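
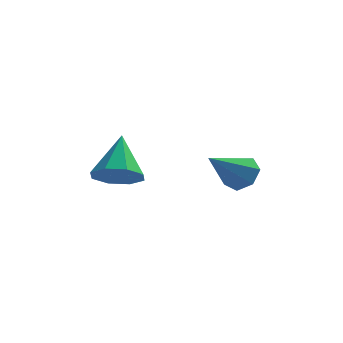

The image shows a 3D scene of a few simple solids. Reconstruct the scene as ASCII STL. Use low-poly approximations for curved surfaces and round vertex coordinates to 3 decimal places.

solid 
facet normal 0.553 0.556 -0.620
outer loop
vertex 3.0 -0.531 -0.222
vertex 2.392 -0.285 -0.543
vertex 2.751 -0.005 0.028
endloop
endfacet
facet normal 0.498 -0.168 0.851
outer loop
vertex 3.0 -0.531 -0.222
vertex 2.751 -0.005 0.028
vertex 1.408 -1.275 0.563
endloop
endfacet
facet normal 0.553 0.556 -0.620
outer loop
vertex 2.751 -0.005 0.028
vertex 2.392 -0.285 -0.543
vertex 2.232 0.31 -0.152
endloop
endfacet
facet normal -0.050 0.432 0.900
outer loop
vertex 2.751 -0.005 0.028
vertex 2.232 0.31 -0.152
vertex 1.408 -1.275 0.563
endloop
endfacet
facet normal 0.552 0.556 -0.621
outer loop
vertex 2.232 0.31 -0.152
vertex 2.392 -0.285 -0.543
vertex 1.833 0.178 -0.625
endloop
endfacet
facet normal -0.703 0.562 0.436
outer loop
vertex 2.232 0.31 -0.152
vertex 1.833 0.178 -0.625
vertex 1.408 -1.275 0.563
endloop
endfacet
facet normal 0.552 0.556 -0.621
outer loop
vertex 1.833 0.178 -0.625
vertex 2.392 -0.285 -0.543
vertex 1.855 -0.304 -1.037
endloop
endfacet
facet normal -0.973 0.124 -0.197
outer loop
vertex 1.833 0.178 -0.625
vertex 1.855 -0.304 -1.037
vertex 1.408 -1.275 0.563
endloop
endfacet
facet normal 0.552 0.556 -0.622
outer loop
vertex 1.855 -0.304 -1.037
vertex 2.392 -0.285 -0.543
vertex 2.281 -0.771 -1.076
endloop
endfacet
facet normal -0.653 -0.553 -0.518
outer loop
vertex 1.855 -0.304 -1.037
vertex 2.281 -0.771 -1.076
vertex 1.408 -1.275 0.563
endloop
endfacet
facet normal 0.552 0.556 -0.622
outer loop
vertex 2.281 -0.771 -1.076
vertex 2.392 -0.285 -0.543
vertex 2.79 -0.872 -0.714
endloop
endfacet
facet normal 0.014 -0.958 -0.287
outer loop
vertex 2.281 -0.771 -1.076
vertex 2.79 -0.872 -0.714
vertex 1.408 -1.275 0.563
endloop
endfacet
facet normal 0.553 0.556 -0.621
outer loop
vertex 2.79 -0.872 -0.714
vertex 2.392 -0.285 -0.543
vertex 3.0 -0.531 -0.222
endloop
endfacet
facet normal 0.526 -0.787 0.321
outer loop
vertex 2.79 -0.872 -0.714
vertex 3.0 -0.531 -0.222
vertex 1.408 -1.275 0.563
endloop
endfacet
facet normal 0.001 -0.716 -0.698
outer loop
vertex -0.618 -1.033 -0.618
vertex -1.44 -1.291 -0.355
vertex -1.119 -0.703 -0.957
endloop
endfacet
facet normal 0.622 0.762 -0.178
outer loop
vertex -0.618 -1.033 -0.618
vertex -1.119 -0.703 -0.957
vertex -1.44 -0.009 0.895
endloop
endfacet
facet normal 0.000 -0.715 -0.699
outer loop
vertex -1.119 -0.703 -0.957
vertex -1.44 -1.291 -0.355
vertex -1.808 -0.717 -0.943
endloop
endfacet
facet normal -0.026 0.935 -0.355
outer loop
vertex -1.119 -0.703 -0.957
vertex -1.808 -0.717 -0.943
vertex -1.44 -0.009 0.895
endloop
endfacet
facet normal -0.000 -0.716 -0.698
outer loop
vertex -1.808 -0.717 -0.943
vertex -1.44 -1.291 -0.355
vertex -2.281 -1.067 -0.584
endloop
endfacet
facet normal -0.660 0.736 -0.151
outer loop
vertex -1.808 -0.717 -0.943
vertex -2.281 -1.067 -0.584
vertex -1.44 -0.009 0.895
endloop
endfacet
facet normal -0.000 -0.715 -0.699
outer loop
vertex -2.281 -1.067 -0.584
vertex -1.44 -1.291 -0.355
vertex -2.261 -1.548 -0.092
endloop
endfacet
facet normal -0.907 0.283 0.313
outer loop
vertex -2.281 -1.067 -0.584
vertex -2.261 -1.548 -0.092
vertex -1.44 -0.009 0.895
endloop
endfacet
facet normal 0.001 -0.716 -0.698
outer loop
vertex -2.261 -1.548 -0.092
vertex -1.44 -1.291 -0.355
vertex -1.76 -1.878 0.247
endloop
endfacet
facet normal -0.623 -0.159 0.766
outer loop
vertex -2.261 -1.548 -0.092
vertex -1.76 -1.878 0.247
vertex -1.44 -0.009 0.895
endloop
endfacet
facet normal 0.000 -0.716 -0.698
outer loop
vertex -1.76 -1.878 0.247
vertex -1.44 -1.291 -0.355
vertex -1.071 -1.864 0.233
endloop
endfacet
facet normal 0.026 -0.331 0.943
outer loop
vertex -1.76 -1.878 0.247
vertex -1.071 -1.864 0.233
vertex -1.44 -0.009 0.895
endloop
endfacet
facet normal 0.000 -0.716 -0.698
outer loop
vertex -1.071 -1.864 0.233
vertex -1.44 -1.291 -0.355
vertex -0.598 -1.514 -0.126
endloop
endfacet
facet normal 0.660 -0.133 0.740
outer loop
vertex -1.071 -1.864 0.233
vertex -0.598 -1.514 -0.126
vertex -1.44 -0.009 0.895
endloop
endfacet
facet normal 0.001 -0.715 -0.699
outer loop
vertex -0.598 -1.514 -0.126
vertex -1.44 -1.291 -0.355
vertex -0.618 -1.033 -0.618
endloop
endfacet
facet normal 0.906 0.320 0.276
outer loop
vertex -0.598 -1.514 -0.126
vertex -0.618 -1.033 -0.618
vertex -1.44 -0.009 0.895
endloop
endfacet

endsolid


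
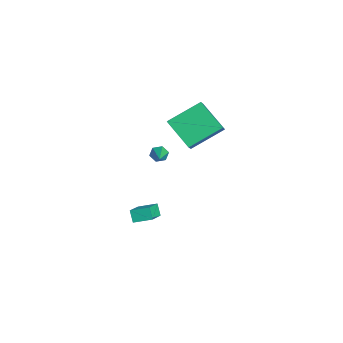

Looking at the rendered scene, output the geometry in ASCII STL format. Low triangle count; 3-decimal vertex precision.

solid 
facet normal -0.661 0.313 -0.682
outer loop
vertex 0.655 0.284 3.447
vertex 0.432 2.173 4.532
vertex 2.179 1.098 2.343
endloop
endfacet
facet normal 0.102 -0.862 -0.496
outer loop
vertex 2.708 0.847 2.888
vertex 0.655 0.284 3.447
vertex 2.179 1.098 2.343
endloop
endfacet
facet normal -0.661 0.313 -0.682
outer loop
vertex 2.179 1.098 2.343
vertex 0.432 2.173 4.532
vertex 1.956 2.987 3.428
endloop
endfacet
facet normal 0.743 0.397 -0.539
outer loop
vertex 1.956 2.987 3.428
vertex 2.708 0.847 2.888
vertex 2.179 1.098 2.343
endloop
endfacet
facet normal -0.743 -0.397 0.539
outer loop
vertex 0.655 0.284 3.447
vertex 0.961 1.922 5.077
vertex 0.432 2.173 4.532
endloop
endfacet
facet normal 0.102 -0.862 -0.496
outer loop
vertex 1.184 0.033 3.992
vertex 0.655 0.284 3.447
vertex 2.708 0.847 2.888
endloop
endfacet
facet normal -0.743 -0.397 0.539
outer loop
vertex 1.184 0.033 3.992
vertex 0.961 1.922 5.077
vertex 0.655 0.284 3.447
endloop
endfacet
facet normal -0.102 0.862 0.496
outer loop
vertex 0.432 2.173 4.532
vertex 0.961 1.922 5.077
vertex 1.956 2.987 3.428
endloop
endfacet
facet normal 0.743 0.397 -0.539
outer loop
vertex 2.485 2.736 3.973
vertex 2.708 0.847 2.888
vertex 1.956 2.987 3.428
endloop
endfacet
facet normal -0.102 0.862 0.496
outer loop
vertex 1.956 2.987 3.428
vertex 0.961 1.922 5.077
vertex 2.485 2.736 3.973
endloop
endfacet
facet normal 0.661 -0.313 0.682
outer loop
vertex 2.485 2.736 3.973
vertex 1.184 0.033 3.992
vertex 2.708 0.847 2.888
endloop
endfacet
facet normal 0.661 -0.313 0.682
outer loop
vertex 0.961 1.922 5.077
vertex 1.184 0.033 3.992
vertex 2.485 2.736 3.973
endloop
endfacet
facet normal -0.573 -0.088 0.815
outer loop
vertex 1.869 -2.157 -2.364
vertex 2.208 -1.159 -2.018
vertex 0.614 -1.452 -3.17
endloop
endfacet
facet normal -0.305 -0.900 -0.312
outer loop
vertex 1.072 -1.381 -3.822
vertex 1.869 -2.157 -2.364
vertex 0.614 -1.452 -3.17
endloop
endfacet
facet normal -0.573 -0.088 0.815
outer loop
vertex 0.614 -1.452 -3.17
vertex 2.208 -1.159 -2.018
vertex 0.953 -0.453 -2.824
endloop
endfacet
facet normal -0.761 0.427 -0.488
outer loop
vertex 0.953 -0.453 -2.824
vertex 1.072 -1.381 -3.822
vertex 0.614 -1.452 -3.17
endloop
endfacet
facet normal 0.761 -0.428 0.488
outer loop
vertex 1.869 -2.157 -2.364
vertex 2.666 -1.088 -2.67
vertex 2.208 -1.159 -2.018
endloop
endfacet
facet normal -0.306 -0.900 -0.312
outer loop
vertex 2.327 -2.087 -3.016
vertex 1.869 -2.157 -2.364
vertex 1.072 -1.381 -3.822
endloop
endfacet
facet normal 0.761 -0.427 0.489
outer loop
vertex 2.327 -2.087 -3.016
vertex 2.666 -1.088 -2.67
vertex 1.869 -2.157 -2.364
endloop
endfacet
facet normal 0.305 0.900 0.312
outer loop
vertex 2.208 -1.159 -2.018
vertex 2.666 -1.088 -2.67
vertex 0.953 -0.453 -2.824
endloop
endfacet
facet normal -0.761 0.428 -0.488
outer loop
vertex 1.411 -0.383 -3.476
vertex 1.072 -1.381 -3.822
vertex 0.953 -0.453 -2.824
endloop
endfacet
facet normal 0.306 0.900 0.311
outer loop
vertex 0.953 -0.453 -2.824
vertex 2.666 -1.088 -2.67
vertex 1.411 -0.383 -3.476
endloop
endfacet
facet normal 0.573 0.088 -0.815
outer loop
vertex 1.411 -0.383 -3.476
vertex 2.327 -2.087 -3.016
vertex 1.072 -1.381 -3.822
endloop
endfacet
facet normal 0.573 0.088 -0.815
outer loop
vertex 2.666 -1.088 -2.67
vertex 2.327 -2.087 -3.016
vertex 1.411 -0.383 -3.476
endloop
endfacet
facet normal -0.869 0.180 -0.460
outer loop
vertex 1.349 -0.603 0.984
vertex 1.159 -0.385 1.428
vertex 1.41 -0.084 1.072
endloop
endfacet
facet normal 0.659 0.050 -0.750
outer loop
vertex 1.349 -0.603 0.984
vertex 1.41 -0.084 1.072
vertex 2.941 -0.755 2.372
endloop
endfacet
facet normal -0.869 0.180 -0.460
outer loop
vertex 1.41 -0.084 1.072
vertex 1.159 -0.385 1.428
vertex 1.22 0.134 1.516
endloop
endfacet
facet normal 0.522 0.832 -0.185
outer loop
vertex 1.41 -0.084 1.072
vertex 1.22 0.134 1.516
vertex 2.941 -0.755 2.372
endloop
endfacet
facet normal -0.869 0.180 -0.460
outer loop
vertex 1.22 0.134 1.516
vertex 1.159 -0.385 1.428
vertex 0.969 -0.168 1.872
endloop
endfacet
facet normal 0.052 0.743 0.667
outer loop
vertex 1.22 0.134 1.516
vertex 0.969 -0.168 1.872
vertex 2.941 -0.755 2.372
endloop
endfacet
facet normal -0.870 0.179 -0.460
outer loop
vertex 0.969 -0.168 1.872
vertex 1.159 -0.385 1.428
vertex 0.908 -0.687 1.785
endloop
endfacet
facet normal -0.279 -0.127 0.952
outer loop
vertex 0.969 -0.168 1.872
vertex 0.908 -0.687 1.785
vertex 2.941 -0.755 2.372
endloop
endfacet
facet normal -0.870 0.180 -0.459
outer loop
vertex 0.908 -0.687 1.785
vertex 1.159 -0.385 1.428
vertex 1.098 -0.904 1.34
endloop
endfacet
facet normal -0.142 -0.912 0.384
outer loop
vertex 0.908 -0.687 1.785
vertex 1.098 -0.904 1.34
vertex 2.941 -0.755 2.372
endloop
endfacet
facet normal -0.869 0.180 -0.460
outer loop
vertex 1.098 -0.904 1.34
vertex 1.159 -0.385 1.428
vertex 1.349 -0.603 0.984
endloop
endfacet
facet normal 0.327 -0.823 -0.465
outer loop
vertex 1.098 -0.904 1.34
vertex 1.349 -0.603 0.984
vertex 2.941 -0.755 2.372
endloop
endfacet

endsolid


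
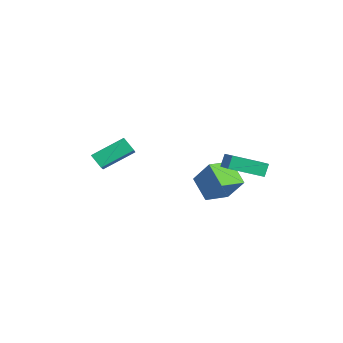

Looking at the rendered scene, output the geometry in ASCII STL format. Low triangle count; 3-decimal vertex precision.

solid 
facet normal -0.750 0.331 -0.572
outer loop
vertex -4.552 -0.738 -2.67
vertex -3.892 -0.415 -3.348
vertex -4.636 -2.626 -3.653
endloop
endfacet
facet normal -0.660 -0.324 0.678
outer loop
vertex -3.008 -3.345 -2.412
vertex -4.552 -0.738 -2.67
vertex -4.636 -2.626 -3.653
endloop
endfacet
facet normal -0.750 0.331 -0.572
outer loop
vertex -4.636 -2.626 -3.653
vertex -3.892 -0.415 -3.348
vertex -3.976 -2.302 -4.331
endloop
endfacet
facet normal -0.039 -0.886 -0.462
outer loop
vertex -3.976 -2.302 -4.331
vertex -3.008 -3.345 -2.412
vertex -4.636 -2.626 -3.653
endloop
endfacet
facet normal 0.040 0.886 0.461
outer loop
vertex -4.552 -0.738 -2.67
vertex -2.264 -1.134 -2.107
vertex -3.892 -0.415 -3.348
endloop
endfacet
facet normal -0.660 -0.324 0.678
outer loop
vertex -2.924 -1.458 -1.429
vertex -4.552 -0.738 -2.67
vertex -3.008 -3.345 -2.412
endloop
endfacet
facet normal 0.040 0.886 0.462
outer loop
vertex -2.924 -1.458 -1.429
vertex -2.264 -1.134 -2.107
vertex -4.552 -0.738 -2.67
endloop
endfacet
facet normal 0.660 0.324 -0.678
outer loop
vertex -3.892 -0.415 -3.348
vertex -2.264 -1.134 -2.107
vertex -3.976 -2.302 -4.331
endloop
endfacet
facet normal -0.040 -0.886 -0.461
outer loop
vertex -2.348 -3.022 -3.09
vertex -3.008 -3.345 -2.412
vertex -3.976 -2.302 -4.331
endloop
endfacet
facet normal 0.660 0.324 -0.678
outer loop
vertex -3.976 -2.302 -4.331
vertex -2.264 -1.134 -2.107
vertex -2.348 -3.022 -3.09
endloop
endfacet
facet normal 0.750 -0.331 0.572
outer loop
vertex -2.348 -3.022 -3.09
vertex -2.924 -1.458 -1.429
vertex -3.008 -3.345 -2.412
endloop
endfacet
facet normal 0.750 -0.331 0.572
outer loop
vertex -2.264 -1.134 -2.107
vertex -2.924 -1.458 -1.429
vertex -2.348 -3.022 -3.09
endloop
endfacet
facet normal -0.344 0.441 0.829
outer loop
vertex 1.698 2.46 -1.041
vertex 3.377 2.13 -0.169
vertex 2.387 4.23 -1.698
endloop
endfacet
facet normal -0.874 0.172 -0.454
outer loop
vertex 2.683 3.85 -2.411
vertex 1.698 2.46 -1.041
vertex 2.387 4.23 -1.698
endloop
endfacet
facet normal -0.344 0.441 0.829
outer loop
vertex 2.387 4.23 -1.698
vertex 3.377 2.13 -0.169
vertex 4.066 3.9 -0.826
endloop
endfacet
facet normal 0.343 0.881 -0.327
outer loop
vertex 4.066 3.9 -0.826
vertex 2.683 3.85 -2.411
vertex 2.387 4.23 -1.698
endloop
endfacet
facet normal -0.343 -0.881 0.327
outer loop
vertex 1.698 2.46 -1.041
vertex 3.673 1.75 -0.882
vertex 3.377 2.13 -0.169
endloop
endfacet
facet normal -0.874 0.172 -0.454
outer loop
vertex 1.994 2.08 -1.754
vertex 1.698 2.46 -1.041
vertex 2.683 3.85 -2.411
endloop
endfacet
facet normal -0.343 -0.881 0.327
outer loop
vertex 1.994 2.08 -1.754
vertex 3.673 1.75 -0.882
vertex 1.698 2.46 -1.041
endloop
endfacet
facet normal 0.874 -0.172 0.454
outer loop
vertex 3.377 2.13 -0.169
vertex 3.673 1.75 -0.882
vertex 4.066 3.9 -0.826
endloop
endfacet
facet normal 0.343 0.881 -0.327
outer loop
vertex 4.362 3.52 -1.539
vertex 2.683 3.85 -2.411
vertex 4.066 3.9 -0.826
endloop
endfacet
facet normal 0.874 -0.172 0.454
outer loop
vertex 4.066 3.9 -0.826
vertex 3.673 1.75 -0.882
vertex 4.362 3.52 -1.539
endloop
endfacet
facet normal 0.344 -0.441 -0.829
outer loop
vertex 4.362 3.52 -1.539
vertex 1.994 2.08 -1.754
vertex 2.683 3.85 -2.411
endloop
endfacet
facet normal 0.344 -0.441 -0.829
outer loop
vertex 3.673 1.75 -0.882
vertex 1.994 2.08 -1.754
vertex 4.362 3.52 -1.539
endloop
endfacet
facet normal -0.843 -0.070 0.534
outer loop
vertex 0.705 2.007 -2.323
vertex 0.392 3.474 -2.625
vertex -0.231 1.49 -3.869
endloop
endfacet
facet normal 0.204 -0.959 0.197
outer loop
vertex 1.168 1.606 -4.755
vertex 0.705 2.007 -2.323
vertex -0.231 1.49 -3.869
endloop
endfacet
facet normal -0.843 -0.070 0.534
outer loop
vertex -0.231 1.49 -3.869
vertex 0.392 3.474 -2.625
vertex -0.544 2.957 -4.171
endloop
endfacet
facet normal -0.498 -0.276 -0.822
outer loop
vertex -0.544 2.957 -4.171
vertex 1.168 1.606 -4.755
vertex -0.231 1.49 -3.869
endloop
endfacet
facet normal 0.498 0.276 0.822
outer loop
vertex 0.705 2.007 -2.323
vertex 1.791 3.59 -3.511
vertex 0.392 3.474 -2.625
endloop
endfacet
facet normal 0.204 -0.959 0.197
outer loop
vertex 2.104 2.123 -3.209
vertex 0.705 2.007 -2.323
vertex 1.168 1.606 -4.755
endloop
endfacet
facet normal 0.498 0.276 0.822
outer loop
vertex 2.104 2.123 -3.209
vertex 1.791 3.59 -3.511
vertex 0.705 2.007 -2.323
endloop
endfacet
facet normal -0.204 0.959 -0.197
outer loop
vertex 0.392 3.474 -2.625
vertex 1.791 3.59 -3.511
vertex -0.544 2.957 -4.171
endloop
endfacet
facet normal -0.498 -0.276 -0.822
outer loop
vertex 0.855 3.073 -5.057
vertex 1.168 1.606 -4.755
vertex -0.544 2.957 -4.171
endloop
endfacet
facet normal -0.204 0.959 -0.197
outer loop
vertex -0.544 2.957 -4.171
vertex 1.791 3.59 -3.511
vertex 0.855 3.073 -5.057
endloop
endfacet
facet normal 0.843 0.070 -0.534
outer loop
vertex 0.855 3.073 -5.057
vertex 2.104 2.123 -3.209
vertex 1.168 1.606 -4.755
endloop
endfacet
facet normal 0.843 0.070 -0.534
outer loop
vertex 1.791 3.59 -3.511
vertex 2.104 2.123 -3.209
vertex 0.855 3.073 -5.057
endloop
endfacet

endsolid


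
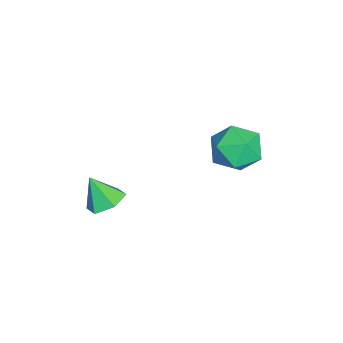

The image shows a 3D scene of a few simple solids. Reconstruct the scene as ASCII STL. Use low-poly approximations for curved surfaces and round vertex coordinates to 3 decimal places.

solid 
facet normal -0.728 -0.478 0.491
outer loop
vertex -0.183 1.011 3.817
vertex 0.411 0.145 3.855
vertex 0.467 0.854 4.629
endloop
endfacet
facet normal -0.740 0.221 0.635
outer loop
vertex -0.183 1.011 3.817
vertex 0.467 0.854 4.629
vertex 0.383 1.81 4.199
endloop
endfacet
facet normal -0.820 0.572 0.020
outer loop
vertex -0.183 1.011 3.817
vertex 0.383 1.81 4.199
vertex 0.276 1.692 3.16
endloop
endfacet
facet normal -0.858 0.090 -0.506
outer loop
vertex -0.183 1.011 3.817
vertex 0.276 1.692 3.16
vertex 0.293 0.662 2.947
endloop
endfacet
facet normal -0.801 -0.559 -0.214
outer loop
vertex -0.183 1.011 3.817
vertex 0.293 0.662 2.947
vertex 0.411 0.145 3.855
endloop
endfacet
facet normal -0.107 0.400 0.910
outer loop
vertex 0.383 1.81 4.199
vertex 0.467 0.854 4.629
vertex 1.327 1.438 4.473
endloop
endfacet
facet normal -0.087 -0.731 0.676
outer loop
vertex 0.467 0.854 4.629
vertex 0.411 0.145 3.855
vertex 1.344 0.408 4.26
endloop
endfacet
facet normal -0.205 -0.862 -0.464
outer loop
vertex 0.411 0.145 3.855
vertex 0.293 0.662 2.947
vertex 1.237 0.29 3.221
endloop
endfacet
facet normal -0.298 0.189 -0.936
outer loop
vertex 0.293 0.662 2.947
vertex 0.276 1.692 3.16
vertex 1.153 1.246 2.791
endloop
endfacet
facet normal -0.236 0.968 -0.086
outer loop
vertex 0.276 1.692 3.16
vertex 0.383 1.81 4.199
vertex 1.209 1.955 3.565
endloop
endfacet
facet normal 0.858 -0.090 0.506
outer loop
vertex 1.803 1.089 3.603
vertex 1.327 1.438 4.473
vertex 1.344 0.408 4.26
endloop
endfacet
facet normal 0.820 -0.572 -0.020
outer loop
vertex 1.803 1.089 3.603
vertex 1.344 0.408 4.26
vertex 1.237 0.29 3.221
endloop
endfacet
facet normal 0.740 -0.221 -0.635
outer loop
vertex 1.803 1.089 3.603
vertex 1.237 0.29 3.221
vertex 1.153 1.246 2.791
endloop
endfacet
facet normal 0.728 0.478 -0.491
outer loop
vertex 1.803 1.089 3.603
vertex 1.153 1.246 2.791
vertex 1.209 1.955 3.565
endloop
endfacet
facet normal 0.801 0.559 0.214
outer loop
vertex 1.803 1.089 3.603
vertex 1.209 1.955 3.565
vertex 1.327 1.438 4.473
endloop
endfacet
facet normal 0.298 -0.189 0.936
outer loop
vertex 1.344 0.408 4.26
vertex 1.327 1.438 4.473
vertex 0.467 0.854 4.629
endloop
endfacet
facet normal 0.236 -0.968 0.086
outer loop
vertex 1.237 0.29 3.221
vertex 1.344 0.408 4.26
vertex 0.411 0.145 3.855
endloop
endfacet
facet normal 0.107 -0.400 -0.910
outer loop
vertex 1.153 1.246 2.791
vertex 1.237 0.29 3.221
vertex 0.293 0.662 2.947
endloop
endfacet
facet normal 0.087 0.731 -0.676
outer loop
vertex 1.209 1.955 3.565
vertex 1.153 1.246 2.791
vertex 0.276 1.692 3.16
endloop
endfacet
facet normal 0.205 0.862 0.464
outer loop
vertex 1.327 1.438 4.473
vertex 1.209 1.955 3.565
vertex 0.383 1.81 4.199
endloop
endfacet
facet normal 0.199 0.485 -0.851
outer loop
vertex 4.259 -3.396 3.042
vertex 3.562 -3.094 3.051
vertex 4.137 -2.732 3.392
endloop
endfacet
facet normal 0.756 -0.191 0.626
outer loop
vertex 4.259 -3.396 3.042
vertex 4.137 -2.732 3.392
vertex 3.318 -3.686 4.089
endloop
endfacet
facet normal 0.199 0.485 -0.851
outer loop
vertex 4.137 -2.732 3.392
vertex 3.562 -3.094 3.051
vertex 3.44 -2.43 3.401
endloop
endfacet
facet normal 0.208 0.454 0.866
outer loop
vertex 4.137 -2.732 3.392
vertex 3.44 -2.43 3.401
vertex 3.318 -3.686 4.089
endloop
endfacet
facet normal 0.200 0.485 -0.851
outer loop
vertex 3.44 -2.43 3.401
vertex 3.562 -3.094 3.051
vertex 2.864 -2.791 3.06
endloop
endfacet
facet normal -0.642 0.415 0.645
outer loop
vertex 3.44 -2.43 3.401
vertex 2.864 -2.791 3.06
vertex 3.318 -3.686 4.089
endloop
endfacet
facet normal 0.200 0.486 -0.851
outer loop
vertex 2.864 -2.791 3.06
vertex 3.562 -3.094 3.051
vertex 2.987 -3.455 2.71
endloop
endfacet
facet normal -0.945 -0.271 0.182
outer loop
vertex 2.864 -2.791 3.06
vertex 2.987 -3.455 2.71
vertex 3.318 -3.686 4.089
endloop
endfacet
facet normal 0.200 0.486 -0.851
outer loop
vertex 2.987 -3.455 2.71
vertex 3.562 -3.094 3.051
vertex 3.684 -3.757 2.701
endloop
endfacet
facet normal -0.398 -0.916 -0.058
outer loop
vertex 2.987 -3.455 2.71
vertex 3.684 -3.757 2.701
vertex 3.318 -3.686 4.089
endloop
endfacet
facet normal 0.200 0.486 -0.851
outer loop
vertex 3.684 -3.757 2.701
vertex 3.562 -3.094 3.051
vertex 4.259 -3.396 3.042
endloop
endfacet
facet normal 0.453 -0.876 0.164
outer loop
vertex 3.684 -3.757 2.701
vertex 4.259 -3.396 3.042
vertex 3.318 -3.686 4.089
endloop
endfacet

endsolid


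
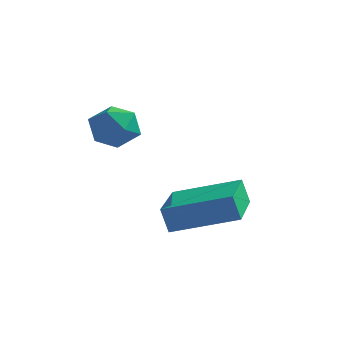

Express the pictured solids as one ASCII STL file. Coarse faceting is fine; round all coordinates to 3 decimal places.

solid 
facet normal -0.850 0.323 0.416
outer loop
vertex -3.385 0.659 -0.427
vertex -3.481 -0.042 -0.078
vertex -3.083 0.531 0.29
endloop
endfacet
facet normal -0.392 0.863 0.319
outer loop
vertex -3.385 0.659 -0.427
vertex -3.083 0.531 0.29
vertex -2.663 0.922 -0.251
endloop
endfacet
facet normal -0.235 0.897 -0.375
outer loop
vertex -3.385 0.659 -0.427
vertex -2.663 0.922 -0.251
vertex -2.802 0.592 -0.953
endloop
endfacet
facet normal -0.595 0.379 -0.708
outer loop
vertex -3.385 0.659 -0.427
vertex -2.802 0.592 -0.953
vertex -3.308 -0.004 -0.847
endloop
endfacet
facet normal -0.976 0.025 -0.218
outer loop
vertex -3.385 0.659 -0.427
vertex -3.308 -0.004 -0.847
vertex -3.481 -0.042 -0.078
endloop
endfacet
facet normal 0.208 0.709 0.674
outer loop
vertex -2.663 0.922 -0.251
vertex -3.083 0.531 0.29
vertex -2.312 0.384 0.207
endloop
endfacet
facet normal -0.532 -0.164 0.831
outer loop
vertex -3.083 0.531 0.29
vertex -3.481 -0.042 -0.078
vertex -2.818 -0.212 0.313
endloop
endfacet
facet normal -0.736 -0.648 -0.198
outer loop
vertex -3.481 -0.042 -0.078
vertex -3.308 -0.004 -0.847
vertex -2.957 -0.542 -0.389
endloop
endfacet
facet normal -0.121 -0.074 -0.990
outer loop
vertex -3.308 -0.004 -0.847
vertex -2.802 0.592 -0.953
vertex -2.537 -0.151 -0.93
endloop
endfacet
facet normal 0.462 0.764 -0.451
outer loop
vertex -2.802 0.592 -0.953
vertex -2.663 0.922 -0.251
vertex -2.139 0.422 -0.562
endloop
endfacet
facet normal 0.595 -0.379 0.708
outer loop
vertex -2.235 -0.279 -0.213
vertex -2.312 0.384 0.207
vertex -2.818 -0.212 0.313
endloop
endfacet
facet normal 0.235 -0.897 0.375
outer loop
vertex -2.235 -0.279 -0.213
vertex -2.818 -0.212 0.313
vertex -2.957 -0.542 -0.389
endloop
endfacet
facet normal 0.392 -0.863 -0.319
outer loop
vertex -2.235 -0.279 -0.213
vertex -2.957 -0.542 -0.389
vertex -2.537 -0.151 -0.93
endloop
endfacet
facet normal 0.850 -0.323 -0.416
outer loop
vertex -2.235 -0.279 -0.213
vertex -2.537 -0.151 -0.93
vertex -2.139 0.422 -0.562
endloop
endfacet
facet normal 0.976 -0.025 0.218
outer loop
vertex -2.235 -0.279 -0.213
vertex -2.139 0.422 -0.562
vertex -2.312 0.384 0.207
endloop
endfacet
facet normal 0.121 0.074 0.990
outer loop
vertex -2.818 -0.212 0.313
vertex -2.312 0.384 0.207
vertex -3.083 0.531 0.29
endloop
endfacet
facet normal -0.462 -0.764 0.451
outer loop
vertex -2.957 -0.542 -0.389
vertex -2.818 -0.212 0.313
vertex -3.481 -0.042 -0.078
endloop
endfacet
facet normal -0.208 -0.709 -0.674
outer loop
vertex -2.537 -0.151 -0.93
vertex -2.957 -0.542 -0.389
vertex -3.308 -0.004 -0.847
endloop
endfacet
facet normal 0.532 0.164 -0.831
outer loop
vertex -2.139 0.422 -0.562
vertex -2.537 -0.151 -0.93
vertex -2.802 0.592 -0.953
endloop
endfacet
facet normal 0.736 0.648 0.198
outer loop
vertex -2.312 0.384 0.207
vertex -2.139 0.422 -0.562
vertex -2.663 0.922 -0.251
endloop
endfacet
facet normal -0.902 -0.325 -0.283
outer loop
vertex -1.04 -0.598 -2.77
vertex -1.709 1.407 -2.941
vertex -0.799 -0.584 -3.554
endloop
endfacet
facet normal 0.316 -0.946 0.080
outer loop
vertex 0.969 0.053 -2.999
vertex -1.04 -0.598 -2.77
vertex -0.799 -0.584 -3.554
endloop
endfacet
facet normal -0.902 -0.325 -0.283
outer loop
vertex -0.799 -0.584 -3.554
vertex -1.709 1.407 -2.941
vertex -1.468 1.42 -3.725
endloop
endfacet
facet normal 0.294 0.017 -0.956
outer loop
vertex -1.468 1.42 -3.725
vertex 0.969 0.053 -2.999
vertex -0.799 -0.584 -3.554
endloop
endfacet
facet normal -0.294 -0.017 0.956
outer loop
vertex -1.04 -0.598 -2.77
vertex 0.059 2.044 -2.386
vertex -1.709 1.407 -2.941
endloop
endfacet
facet normal 0.316 -0.945 0.081
outer loop
vertex 0.728 0.04 -2.215
vertex -1.04 -0.598 -2.77
vertex 0.969 0.053 -2.999
endloop
endfacet
facet normal -0.294 -0.017 0.956
outer loop
vertex 0.728 0.04 -2.215
vertex 0.059 2.044 -2.386
vertex -1.04 -0.598 -2.77
endloop
endfacet
facet normal -0.315 0.946 -0.081
outer loop
vertex -1.709 1.407 -2.941
vertex 0.059 2.044 -2.386
vertex -1.468 1.42 -3.725
endloop
endfacet
facet normal 0.294 0.017 -0.956
outer loop
vertex 0.3 2.058 -3.17
vertex 0.969 0.053 -2.999
vertex -1.468 1.42 -3.725
endloop
endfacet
facet normal -0.316 0.945 -0.080
outer loop
vertex -1.468 1.42 -3.725
vertex 0.059 2.044 -2.386
vertex 0.3 2.058 -3.17
endloop
endfacet
facet normal 0.902 0.325 0.283
outer loop
vertex 0.3 2.058 -3.17
vertex 0.728 0.04 -2.215
vertex 0.969 0.053 -2.999
endloop
endfacet
facet normal 0.902 0.325 0.283
outer loop
vertex 0.059 2.044 -2.386
vertex 0.728 0.04 -2.215
vertex 0.3 2.058 -3.17
endloop
endfacet

endsolid


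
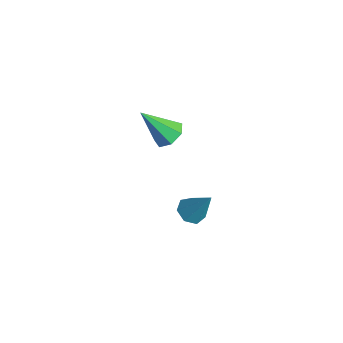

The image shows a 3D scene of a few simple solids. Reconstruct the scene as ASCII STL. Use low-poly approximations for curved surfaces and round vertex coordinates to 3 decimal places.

solid 
facet normal 0.237 0.566 -0.789
outer loop
vertex 3.132 -2.772 1.738
vertex 2.75 -3.018 1.447
vertex 2.707 -2.575 1.752
endloop
endfacet
facet normal 0.248 0.475 0.844
outer loop
vertex 3.132 -2.772 1.738
vertex 2.707 -2.575 1.752
vertex 2.43 -3.782 2.513
endloop
endfacet
facet normal 0.238 0.566 -0.789
outer loop
vertex 2.707 -2.575 1.752
vertex 2.75 -3.018 1.447
vertex 2.315 -2.711 1.536
endloop
endfacet
facet normal -0.543 0.534 0.649
outer loop
vertex 2.707 -2.575 1.752
vertex 2.315 -2.711 1.536
vertex 2.43 -3.782 2.513
endloop
endfacet
facet normal 0.237 0.565 -0.790
outer loop
vertex 2.315 -2.711 1.536
vertex 2.75 -3.018 1.447
vertex 2.25 -3.079 1.253
endloop
endfacet
facet normal -0.985 0.046 0.166
outer loop
vertex 2.315 -2.711 1.536
vertex 2.25 -3.079 1.253
vertex 2.43 -3.782 2.513
endloop
endfacet
facet normal 0.237 0.566 -0.790
outer loop
vertex 2.25 -3.079 1.253
vertex 2.75 -3.018 1.447
vertex 2.562 -3.401 1.116
endloop
endfacet
facet normal -0.746 -0.621 -0.240
outer loop
vertex 2.25 -3.079 1.253
vertex 2.562 -3.401 1.116
vertex 2.43 -3.782 2.513
endloop
endfacet
facet normal 0.237 0.566 -0.790
outer loop
vertex 2.562 -3.401 1.116
vertex 2.75 -3.018 1.447
vertex 3.016 -3.435 1.228
endloop
endfacet
facet normal -0.007 -0.965 -0.264
outer loop
vertex 2.562 -3.401 1.116
vertex 3.016 -3.435 1.228
vertex 2.43 -3.782 2.513
endloop
endfacet
facet normal 0.237 0.566 -0.790
outer loop
vertex 3.016 -3.435 1.228
vertex 2.75 -3.018 1.447
vertex 3.269 -3.154 1.505
endloop
endfacet
facet normal 0.680 -0.725 0.114
outer loop
vertex 3.016 -3.435 1.228
vertex 3.269 -3.154 1.505
vertex 2.43 -3.782 2.513
endloop
endfacet
facet normal 0.237 0.566 -0.789
outer loop
vertex 3.269 -3.154 1.505
vertex 2.75 -3.018 1.447
vertex 3.132 -2.772 1.738
endloop
endfacet
facet normal 0.791 -0.085 0.605
outer loop
vertex 3.269 -3.154 1.505
vertex 3.132 -2.772 1.738
vertex 2.43 -3.782 2.513
endloop
endfacet
facet normal -0.433 -0.313 -0.845
outer loop
vertex 3.687 -2.505 -2.449
vertex 3.241 -2.492 -2.225
vertex 3.473 -2.128 -2.479
endloop
endfacet
facet normal 0.856 0.468 -0.221
outer loop
vertex 3.687 -2.505 -2.449
vertex 3.473 -2.128 -2.479
vertex 3.799 -2.088 -1.135
endloop
endfacet
facet normal -0.433 -0.314 -0.845
outer loop
vertex 3.473 -2.128 -2.479
vertex 3.241 -2.492 -2.225
vertex 3.083 -2.026 -2.317
endloop
endfacet
facet normal 0.220 0.972 -0.082
outer loop
vertex 3.473 -2.128 -2.479
vertex 3.083 -2.026 -2.317
vertex 3.799 -2.088 -1.135
endloop
endfacet
facet normal -0.433 -0.314 -0.845
outer loop
vertex 3.083 -2.026 -2.317
vertex 3.241 -2.492 -2.225
vertex 2.812 -2.274 -2.086
endloop
endfacet
facet normal -0.470 0.819 0.328
outer loop
vertex 3.083 -2.026 -2.317
vertex 2.812 -2.274 -2.086
vertex 3.799 -2.088 -1.135
endloop
endfacet
facet normal -0.433 -0.313 -0.845
outer loop
vertex 2.812 -2.274 -2.086
vertex 3.241 -2.492 -2.225
vertex 2.864 -2.686 -1.96
endloop
endfacet
facet normal -0.701 0.126 0.702
outer loop
vertex 2.812 -2.274 -2.086
vertex 2.864 -2.686 -1.96
vertex 3.799 -2.088 -1.135
endloop
endfacet
facet normal -0.434 -0.311 -0.845
outer loop
vertex 2.864 -2.686 -1.96
vertex 3.241 -2.492 -2.225
vertex 3.199 -2.952 -2.034
endloop
endfacet
facet normal -0.295 -0.583 0.757
outer loop
vertex 2.864 -2.686 -1.96
vertex 3.199 -2.952 -2.034
vertex 3.799 -2.088 -1.135
endloop
endfacet
facet normal -0.433 -0.312 -0.846
outer loop
vertex 3.199 -2.952 -2.034
vertex 3.241 -2.492 -2.225
vertex 3.565 -2.871 -2.251
endloop
endfacet
facet normal 0.440 -0.776 0.452
outer loop
vertex 3.199 -2.952 -2.034
vertex 3.565 -2.871 -2.251
vertex 3.799 -2.088 -1.135
endloop
endfacet
facet normal -0.434 -0.313 -0.845
outer loop
vertex 3.565 -2.871 -2.251
vertex 3.241 -2.492 -2.225
vertex 3.687 -2.505 -2.449
endloop
endfacet
facet normal 0.951 -0.308 0.017
outer loop
vertex 3.565 -2.871 -2.251
vertex 3.687 -2.505 -2.449
vertex 3.799 -2.088 -1.135
endloop
endfacet

endsolid


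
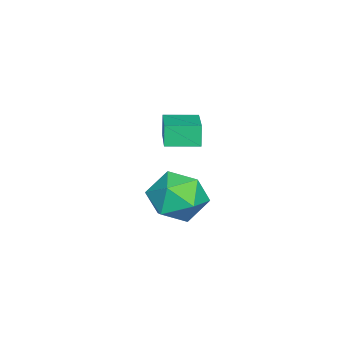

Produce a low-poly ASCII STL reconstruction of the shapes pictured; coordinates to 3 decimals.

solid 
facet normal -0.851 -0.333 0.405
outer loop
vertex -3.541 -2.898 -1.782
vertex -3.314 -4.013 -2.222
vertex -2.91 -3.7 -1.115
endloop
endfacet
facet normal -0.578 0.202 0.790
outer loop
vertex -3.541 -2.898 -1.782
vertex -2.91 -3.7 -1.115
vertex -2.559 -2.533 -1.157
endloop
endfacet
facet normal -0.519 0.773 0.365
outer loop
vertex -3.541 -2.898 -1.782
vertex -2.559 -2.533 -1.157
vertex -2.747 -2.124 -2.291
endloop
endfacet
facet normal -0.756 0.590 -0.283
outer loop
vertex -3.541 -2.898 -1.782
vertex -2.747 -2.124 -2.291
vertex -3.214 -3.038 -2.949
endloop
endfacet
facet normal -0.962 -0.094 -0.258
outer loop
vertex -3.541 -2.898 -1.782
vertex -3.214 -3.038 -2.949
vertex -3.314 -4.013 -2.222
endloop
endfacet
facet normal 0.078 0.012 0.997
outer loop
vertex -2.559 -2.533 -1.157
vertex -2.91 -3.7 -1.115
vertex -1.726 -3.422 -1.211
endloop
endfacet
facet normal -0.364 -0.853 0.374
outer loop
vertex -2.91 -3.7 -1.115
vertex -3.314 -4.013 -2.222
vertex -2.193 -4.336 -1.869
endloop
endfacet
facet normal -0.542 -0.466 -0.699
outer loop
vertex -3.314 -4.013 -2.222
vertex -3.214 -3.038 -2.949
vertex -2.381 -3.927 -3.003
endloop
endfacet
facet normal -0.210 0.640 -0.739
outer loop
vertex -3.214 -3.038 -2.949
vertex -2.747 -2.124 -2.291
vertex -2.03 -2.76 -3.045
endloop
endfacet
facet normal 0.172 0.935 0.309
outer loop
vertex -2.747 -2.124 -2.291
vertex -2.559 -2.533 -1.157
vertex -1.626 -2.447 -1.938
endloop
endfacet
facet normal 0.756 -0.590 0.283
outer loop
vertex -1.399 -3.562 -2.378
vertex -1.726 -3.422 -1.211
vertex -2.193 -4.336 -1.869
endloop
endfacet
facet normal 0.519 -0.773 -0.365
outer loop
vertex -1.399 -3.562 -2.378
vertex -2.193 -4.336 -1.869
vertex -2.381 -3.927 -3.003
endloop
endfacet
facet normal 0.578 -0.202 -0.790
outer loop
vertex -1.399 -3.562 -2.378
vertex -2.381 -3.927 -3.003
vertex -2.03 -2.76 -3.045
endloop
endfacet
facet normal 0.851 0.333 -0.405
outer loop
vertex -1.399 -3.562 -2.378
vertex -2.03 -2.76 -3.045
vertex -1.626 -2.447 -1.938
endloop
endfacet
facet normal 0.962 0.094 0.258
outer loop
vertex -1.399 -3.562 -2.378
vertex -1.626 -2.447 -1.938
vertex -1.726 -3.422 -1.211
endloop
endfacet
facet normal 0.210 -0.640 0.739
outer loop
vertex -2.193 -4.336 -1.869
vertex -1.726 -3.422 -1.211
vertex -2.91 -3.7 -1.115
endloop
endfacet
facet normal -0.172 -0.935 -0.309
outer loop
vertex -2.381 -3.927 -3.003
vertex -2.193 -4.336 -1.869
vertex -3.314 -4.013 -2.222
endloop
endfacet
facet normal -0.078 -0.012 -0.997
outer loop
vertex -2.03 -2.76 -3.045
vertex -2.381 -3.927 -3.003
vertex -3.214 -3.038 -2.949
endloop
endfacet
facet normal 0.364 0.853 -0.374
outer loop
vertex -1.626 -2.447 -1.938
vertex -2.03 -2.76 -3.045
vertex -2.747 -2.124 -2.291
endloop
endfacet
facet normal 0.542 0.466 0.699
outer loop
vertex -1.726 -3.422 -1.211
vertex -1.626 -2.447 -1.938
vertex -2.559 -2.533 -1.157
endloop
endfacet
facet normal -0.922 -0.269 -0.279
outer loop
vertex -2.148 -3.679 2.193
vertex -2.487 -2.486 2.165
vertex -1.904 -3.629 1.338
endloop
endfacet
facet normal 0.273 -0.962 0.022
outer loop
vertex -0.133 -3.114 1.875
vertex -2.148 -3.679 2.193
vertex -1.904 -3.629 1.338
endloop
endfacet
facet normal -0.922 -0.268 -0.280
outer loop
vertex -1.904 -3.629 1.338
vertex -2.487 -2.486 2.165
vertex -2.242 -2.436 1.311
endloop
endfacet
facet normal 0.275 0.056 -0.960
outer loop
vertex -2.242 -2.436 1.311
vertex -0.133 -3.114 1.875
vertex -1.904 -3.629 1.338
endloop
endfacet
facet normal -0.275 -0.056 0.960
outer loop
vertex -2.148 -3.679 2.193
vertex -0.716 -1.971 2.702
vertex -2.487 -2.486 2.165
endloop
endfacet
facet normal 0.273 -0.962 0.022
outer loop
vertex -0.378 -3.164 2.729
vertex -2.148 -3.679 2.193
vertex -0.133 -3.114 1.875
endloop
endfacet
facet normal -0.274 -0.056 0.960
outer loop
vertex -0.378 -3.164 2.729
vertex -0.716 -1.971 2.702
vertex -2.148 -3.679 2.193
endloop
endfacet
facet normal -0.273 0.962 -0.022
outer loop
vertex -2.487 -2.486 2.165
vertex -0.716 -1.971 2.702
vertex -2.242 -2.436 1.311
endloop
endfacet
facet normal 0.275 0.055 -0.960
outer loop
vertex -0.472 -1.921 1.847
vertex -0.133 -3.114 1.875
vertex -2.242 -2.436 1.311
endloop
endfacet
facet normal -0.273 0.962 -0.022
outer loop
vertex -2.242 -2.436 1.311
vertex -0.716 -1.971 2.702
vertex -0.472 -1.921 1.847
endloop
endfacet
facet normal 0.922 0.268 0.280
outer loop
vertex -0.472 -1.921 1.847
vertex -0.378 -3.164 2.729
vertex -0.133 -3.114 1.875
endloop
endfacet
facet normal 0.922 0.268 0.279
outer loop
vertex -0.716 -1.971 2.702
vertex -0.378 -3.164 2.729
vertex -0.472 -1.921 1.847
endloop
endfacet

endsolid


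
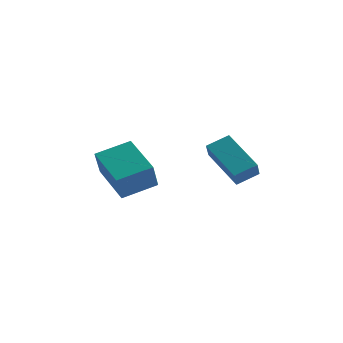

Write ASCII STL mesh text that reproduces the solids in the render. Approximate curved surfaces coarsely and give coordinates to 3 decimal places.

solid 
facet normal -0.630 0.692 0.354
outer loop
vertex -1.646 -4.042 3.705
vertex -0.551 -3.264 4.133
vertex -1.629 -3.465 2.608
endloop
endfacet
facet normal -0.777 -0.553 -0.303
outer loop
vertex -0.489 -4.716 1.967
vertex -1.646 -4.042 3.705
vertex -1.629 -3.465 2.608
endloop
endfacet
facet normal -0.630 0.691 0.354
outer loop
vertex -1.629 -3.465 2.608
vertex -0.551 -3.264 4.133
vertex -0.534 -2.686 3.036
endloop
endfacet
facet normal 0.014 0.466 -0.885
outer loop
vertex -0.534 -2.686 3.036
vertex -0.489 -4.716 1.967
vertex -1.629 -3.465 2.608
endloop
endfacet
facet normal -0.014 -0.466 0.884
outer loop
vertex -1.646 -4.042 3.705
vertex 0.589 -4.515 3.492
vertex -0.551 -3.264 4.133
endloop
endfacet
facet normal -0.777 -0.552 -0.303
outer loop
vertex -0.506 -5.294 3.064
vertex -1.646 -4.042 3.705
vertex -0.489 -4.716 1.967
endloop
endfacet
facet normal -0.014 -0.466 0.885
outer loop
vertex -0.506 -5.294 3.064
vertex 0.589 -4.515 3.492
vertex -1.646 -4.042 3.705
endloop
endfacet
facet normal 0.777 0.552 0.303
outer loop
vertex -0.551 -3.264 4.133
vertex 0.589 -4.515 3.492
vertex -0.534 -2.686 3.036
endloop
endfacet
facet normal 0.015 0.466 -0.885
outer loop
vertex 0.606 -3.938 2.395
vertex -0.489 -4.716 1.967
vertex -0.534 -2.686 3.036
endloop
endfacet
facet normal 0.777 0.552 0.303
outer loop
vertex -0.534 -2.686 3.036
vertex 0.589 -4.515 3.492
vertex 0.606 -3.938 2.395
endloop
endfacet
facet normal 0.630 -0.691 -0.354
outer loop
vertex 0.606 -3.938 2.395
vertex -0.506 -5.294 3.064
vertex -0.489 -4.716 1.967
endloop
endfacet
facet normal 0.630 -0.691 -0.354
outer loop
vertex 0.589 -4.515 3.492
vertex -0.506 -5.294 3.064
vertex 0.606 -3.938 2.395
endloop
endfacet
facet normal -0.672 0.554 0.492
outer loop
vertex 2.232 -3.612 4.313
vertex 2.927 -3.106 4.693
vertex 2.197 -3.072 3.657
endloop
endfacet
facet normal -0.739 -0.539 -0.404
outer loop
vertex 3.413 -4.074 2.767
vertex 2.232 -3.612 4.313
vertex 2.197 -3.072 3.657
endloop
endfacet
facet normal -0.672 0.554 0.492
outer loop
vertex 2.197 -3.072 3.657
vertex 2.927 -3.106 4.693
vertex 2.892 -2.566 4.037
endloop
endfacet
facet normal -0.041 0.635 -0.771
outer loop
vertex 2.892 -2.566 4.037
vertex 3.413 -4.074 2.767
vertex 2.197 -3.072 3.657
endloop
endfacet
facet normal 0.041 -0.635 0.771
outer loop
vertex 2.232 -3.612 4.313
vertex 4.143 -4.108 3.803
vertex 2.927 -3.106 4.693
endloop
endfacet
facet normal -0.739 -0.539 -0.404
outer loop
vertex 3.448 -4.614 3.423
vertex 2.232 -3.612 4.313
vertex 3.413 -4.074 2.767
endloop
endfacet
facet normal 0.041 -0.635 0.771
outer loop
vertex 3.448 -4.614 3.423
vertex 4.143 -4.108 3.803
vertex 2.232 -3.612 4.313
endloop
endfacet
facet normal 0.739 0.539 0.404
outer loop
vertex 2.927 -3.106 4.693
vertex 4.143 -4.108 3.803
vertex 2.892 -2.566 4.037
endloop
endfacet
facet normal -0.041 0.635 -0.771
outer loop
vertex 4.108 -3.568 3.147
vertex 3.413 -4.074 2.767
vertex 2.892 -2.566 4.037
endloop
endfacet
facet normal 0.739 0.539 0.404
outer loop
vertex 2.892 -2.566 4.037
vertex 4.143 -4.108 3.803
vertex 4.108 -3.568 3.147
endloop
endfacet
facet normal 0.672 -0.554 -0.492
outer loop
vertex 4.108 -3.568 3.147
vertex 3.448 -4.614 3.423
vertex 3.413 -4.074 2.767
endloop
endfacet
facet normal 0.672 -0.554 -0.492
outer loop
vertex 4.143 -4.108 3.803
vertex 3.448 -4.614 3.423
vertex 4.108 -3.568 3.147
endloop
endfacet

endsolid


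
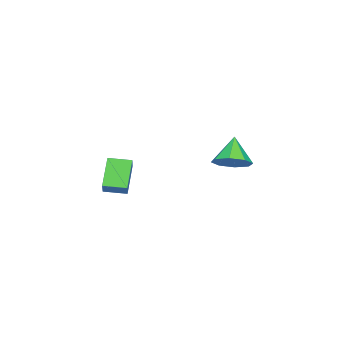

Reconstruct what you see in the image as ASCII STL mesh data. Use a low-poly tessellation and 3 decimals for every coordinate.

solid 
facet normal 0.554 0.153 -0.818
outer loop
vertex -0.153 2.203 0.382
vertex -0.85 2.731 0.009
vertex -0.092 2.907 0.555
endloop
endfacet
facet normal 0.458 -0.249 0.853
outer loop
vertex -0.153 2.203 0.382
vertex -0.092 2.907 0.555
vertex -1.73 2.489 1.311
endloop
endfacet
facet normal 0.554 0.152 -0.818
outer loop
vertex -0.092 2.907 0.555
vertex -0.85 2.731 0.009
vertex -0.474 3.508 0.408
endloop
endfacet
facet normal 0.298 0.401 0.866
outer loop
vertex -0.092 2.907 0.555
vertex -0.474 3.508 0.408
vertex -1.73 2.489 1.311
endloop
endfacet
facet normal 0.553 0.153 -0.819
outer loop
vertex -0.474 3.508 0.408
vertex -0.85 2.731 0.009
vertex -1.077 3.654 0.028
endloop
endfacet
facet normal -0.193 0.773 0.604
outer loop
vertex -0.474 3.508 0.408
vertex -1.077 3.654 0.028
vertex -1.73 2.489 1.311
endloop
endfacet
facet normal 0.554 0.153 -0.818
outer loop
vertex -1.077 3.654 0.028
vertex -0.85 2.731 0.009
vertex -1.546 3.26 -0.363
endloop
endfacet
facet normal -0.728 0.649 0.219
outer loop
vertex -1.077 3.654 0.028
vertex -1.546 3.26 -0.363
vertex -1.73 2.489 1.311
endloop
endfacet
facet normal 0.554 0.153 -0.818
outer loop
vertex -1.546 3.26 -0.363
vertex -0.85 2.731 0.009
vertex -1.607 2.556 -0.536
endloop
endfacet
facet normal -0.993 0.101 -0.062
outer loop
vertex -1.546 3.26 -0.363
vertex -1.607 2.556 -0.536
vertex -1.73 2.489 1.311
endloop
endfacet
facet normal 0.554 0.153 -0.818
outer loop
vertex -1.607 2.556 -0.536
vertex -0.85 2.731 0.009
vertex -1.225 1.955 -0.39
endloop
endfacet
facet normal -0.833 -0.548 -0.075
outer loop
vertex -1.607 2.556 -0.536
vertex -1.225 1.955 -0.39
vertex -1.73 2.489 1.311
endloop
endfacet
facet normal 0.555 0.153 -0.818
outer loop
vertex -1.225 1.955 -0.39
vertex -0.85 2.731 0.009
vertex -0.623 1.809 -0.009
endloop
endfacet
facet normal -0.342 -0.921 0.188
outer loop
vertex -1.225 1.955 -0.39
vertex -0.623 1.809 -0.009
vertex -1.73 2.489 1.311
endloop
endfacet
facet normal 0.554 0.152 -0.819
outer loop
vertex -0.623 1.809 -0.009
vertex -0.85 2.731 0.009
vertex -0.153 2.203 0.382
endloop
endfacet
facet normal 0.192 -0.797 0.572
outer loop
vertex -0.623 1.809 -0.009
vertex -0.153 2.203 0.382
vertex -1.73 2.489 1.311
endloop
endfacet
facet normal -0.611 -0.141 0.779
outer loop
vertex -1.182 -3.629 -0.705
vertex -1.584 -2.548 -0.824
vertex -1.979 -4.002 -1.398
endloop
endfacet
facet normal 0.347 -0.932 0.103
outer loop
vertex -0.896 -3.752 -2.776
vertex -1.182 -3.629 -0.705
vertex -1.979 -4.002 -1.398
endloop
endfacet
facet normal -0.612 -0.141 0.778
outer loop
vertex -1.979 -4.002 -1.398
vertex -1.584 -2.548 -0.824
vertex -2.381 -2.921 -1.518
endloop
endfacet
facet normal -0.711 -0.333 -0.619
outer loop
vertex -2.381 -2.921 -1.518
vertex -0.896 -3.752 -2.776
vertex -1.979 -4.002 -1.398
endloop
endfacet
facet normal 0.711 0.333 0.619
outer loop
vertex -1.182 -3.629 -0.705
vertex -0.501 -2.298 -2.202
vertex -1.584 -2.548 -0.824
endloop
endfacet
facet normal 0.346 -0.932 0.103
outer loop
vertex -0.099 -3.379 -2.082
vertex -1.182 -3.629 -0.705
vertex -0.896 -3.752 -2.776
endloop
endfacet
facet normal 0.711 0.333 0.620
outer loop
vertex -0.099 -3.379 -2.082
vertex -0.501 -2.298 -2.202
vertex -1.182 -3.629 -0.705
endloop
endfacet
facet normal -0.347 0.932 -0.103
outer loop
vertex -1.584 -2.548 -0.824
vertex -0.501 -2.298 -2.202
vertex -2.381 -2.921 -1.518
endloop
endfacet
facet normal -0.711 -0.333 -0.620
outer loop
vertex -1.298 -2.671 -2.895
vertex -0.896 -3.752 -2.776
vertex -2.381 -2.921 -1.518
endloop
endfacet
facet normal -0.347 0.932 -0.103
outer loop
vertex -2.381 -2.921 -1.518
vertex -0.501 -2.298 -2.202
vertex -1.298 -2.671 -2.895
endloop
endfacet
facet normal 0.612 0.142 -0.778
outer loop
vertex -1.298 -2.671 -2.895
vertex -0.099 -3.379 -2.082
vertex -0.896 -3.752 -2.776
endloop
endfacet
facet normal 0.611 0.141 -0.779
outer loop
vertex -0.501 -2.298 -2.202
vertex -0.099 -3.379 -2.082
vertex -1.298 -2.671 -2.895
endloop
endfacet

endsolid


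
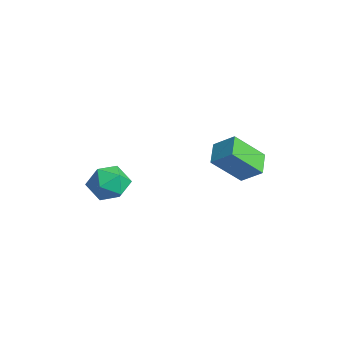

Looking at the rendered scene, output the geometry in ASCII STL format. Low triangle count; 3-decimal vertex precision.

solid 
facet normal -0.594 -0.543 -0.593
outer loop
vertex 3.865 0.081 3.551
vertex 2.958 0.583 4.0
vertex 3.951 1.363 2.29
endloop
endfacet
facet normal 0.803 -0.444 -0.397
outer loop
vertex 4.622 1.977 2.96
vertex 3.865 0.081 3.551
vertex 3.951 1.363 2.29
endloop
endfacet
facet normal -0.594 -0.543 -0.593
outer loop
vertex 3.951 1.363 2.29
vertex 2.958 0.583 4.0
vertex 3.044 1.865 2.739
endloop
endfacet
facet normal 0.048 0.712 -0.700
outer loop
vertex 3.044 1.865 2.739
vertex 4.622 1.977 2.96
vertex 3.951 1.363 2.29
endloop
endfacet
facet normal -0.048 -0.712 0.700
outer loop
vertex 3.865 0.081 3.551
vertex 3.629 1.197 4.67
vertex 2.958 0.583 4.0
endloop
endfacet
facet normal 0.803 -0.444 -0.397
outer loop
vertex 4.536 0.695 4.221
vertex 3.865 0.081 3.551
vertex 4.622 1.977 2.96
endloop
endfacet
facet normal -0.048 -0.712 0.700
outer loop
vertex 4.536 0.695 4.221
vertex 3.629 1.197 4.67
vertex 3.865 0.081 3.551
endloop
endfacet
facet normal -0.803 0.444 0.397
outer loop
vertex 2.958 0.583 4.0
vertex 3.629 1.197 4.67
vertex 3.044 1.865 2.739
endloop
endfacet
facet normal 0.048 0.712 -0.700
outer loop
vertex 3.715 2.479 3.409
vertex 4.622 1.977 2.96
vertex 3.044 1.865 2.739
endloop
endfacet
facet normal -0.803 0.444 0.397
outer loop
vertex 3.044 1.865 2.739
vertex 3.629 1.197 4.67
vertex 3.715 2.479 3.409
endloop
endfacet
facet normal 0.594 0.543 0.593
outer loop
vertex 3.715 2.479 3.409
vertex 4.536 0.695 4.221
vertex 4.622 1.977 2.96
endloop
endfacet
facet normal 0.594 0.543 0.593
outer loop
vertex 3.629 1.197 4.67
vertex 4.536 0.695 4.221
vertex 3.715 2.479 3.409
endloop
endfacet
facet normal 0.184 0.761 0.623
outer loop
vertex 1.59 -2.349 1.789
vertex 0.976 -2.737 2.444
vertex 1.923 -2.978 2.459
endloop
endfacet
facet normal 0.752 0.624 0.212
outer loop
vertex 1.59 -2.349 1.789
vertex 1.923 -2.978 2.459
vertex 2.234 -3.039 1.534
endloop
endfacet
facet normal 0.552 0.689 -0.470
outer loop
vertex 1.59 -2.349 1.789
vertex 2.234 -3.039 1.534
vertex 1.479 -2.834 0.947
endloop
endfacet
facet normal -0.139 0.866 -0.480
outer loop
vertex 1.59 -2.349 1.789
vertex 1.479 -2.834 0.947
vertex 0.701 -2.647 1.509
endloop
endfacet
facet normal -0.366 0.910 0.195
outer loop
vertex 1.59 -2.349 1.789
vertex 0.701 -2.647 1.509
vertex 0.976 -2.737 2.444
endloop
endfacet
facet normal 0.945 -0.053 0.321
outer loop
vertex 2.234 -3.039 1.534
vertex 1.923 -2.978 2.459
vertex 2.019 -3.853 2.031
endloop
endfacet
facet normal 0.027 0.166 0.986
outer loop
vertex 1.923 -2.978 2.459
vertex 0.976 -2.737 2.444
vertex 1.241 -3.666 2.593
endloop
endfacet
facet normal -0.865 0.408 0.294
outer loop
vertex 0.976 -2.737 2.444
vertex 0.701 -2.647 1.509
vertex 0.486 -3.461 2.006
endloop
endfacet
facet normal -0.497 0.337 -0.800
outer loop
vertex 0.701 -2.647 1.509
vertex 1.479 -2.834 0.947
vertex 0.797 -3.522 1.081
endloop
endfacet
facet normal 0.622 0.052 -0.782
outer loop
vertex 1.479 -2.834 0.947
vertex 2.234 -3.039 1.534
vertex 1.744 -3.763 1.096
endloop
endfacet
facet normal 0.139 -0.866 0.480
outer loop
vertex 1.13 -4.151 1.751
vertex 2.019 -3.853 2.031
vertex 1.241 -3.666 2.593
endloop
endfacet
facet normal -0.552 -0.689 0.470
outer loop
vertex 1.13 -4.151 1.751
vertex 1.241 -3.666 2.593
vertex 0.486 -3.461 2.006
endloop
endfacet
facet normal -0.752 -0.624 -0.212
outer loop
vertex 1.13 -4.151 1.751
vertex 0.486 -3.461 2.006
vertex 0.797 -3.522 1.081
endloop
endfacet
facet normal -0.184 -0.761 -0.623
outer loop
vertex 1.13 -4.151 1.751
vertex 0.797 -3.522 1.081
vertex 1.744 -3.763 1.096
endloop
endfacet
facet normal 0.366 -0.910 -0.195
outer loop
vertex 1.13 -4.151 1.751
vertex 1.744 -3.763 1.096
vertex 2.019 -3.853 2.031
endloop
endfacet
facet normal 0.497 -0.337 0.800
outer loop
vertex 1.241 -3.666 2.593
vertex 2.019 -3.853 2.031
vertex 1.923 -2.978 2.459
endloop
endfacet
facet normal -0.622 -0.052 0.782
outer loop
vertex 0.486 -3.461 2.006
vertex 1.241 -3.666 2.593
vertex 0.976 -2.737 2.444
endloop
endfacet
facet normal -0.945 0.053 -0.321
outer loop
vertex 0.797 -3.522 1.081
vertex 0.486 -3.461 2.006
vertex 0.701 -2.647 1.509
endloop
endfacet
facet normal -0.027 -0.166 -0.986
outer loop
vertex 1.744 -3.763 1.096
vertex 0.797 -3.522 1.081
vertex 1.479 -2.834 0.947
endloop
endfacet
facet normal 0.865 -0.408 -0.294
outer loop
vertex 2.019 -3.853 2.031
vertex 1.744 -3.763 1.096
vertex 2.234 -3.039 1.534
endloop
endfacet

endsolid


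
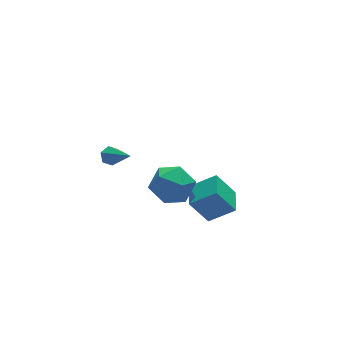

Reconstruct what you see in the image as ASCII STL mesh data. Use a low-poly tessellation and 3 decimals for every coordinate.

solid 
facet normal -0.150 0.754 -0.640
outer loop
vertex -0.602 4.429 -0.788
vertex -1.034 4.595 -0.491
vertex -0.532 4.79 -0.379
endloop
endfacet
facet normal 0.990 -0.131 -0.054
outer loop
vertex -0.602 4.429 -0.788
vertex -0.532 4.79 -0.379
vertex -0.706 2.945 0.911
endloop
endfacet
facet normal -0.150 0.754 -0.640
outer loop
vertex -0.532 4.79 -0.379
vertex -1.034 4.595 -0.491
vertex -0.964 4.956 -0.082
endloop
endfacet
facet normal 0.618 0.410 0.670
outer loop
vertex -0.532 4.79 -0.379
vertex -0.964 4.956 -0.082
vertex -0.706 2.945 0.911
endloop
endfacet
facet normal -0.150 0.754 -0.640
outer loop
vertex -0.964 4.956 -0.082
vertex -1.034 4.595 -0.491
vertex -1.466 4.761 -0.194
endloop
endfacet
facet normal -0.340 0.381 0.860
outer loop
vertex -0.964 4.956 -0.082
vertex -1.466 4.761 -0.194
vertex -0.706 2.945 0.911
endloop
endfacet
facet normal -0.150 0.754 -0.640
outer loop
vertex -1.466 4.761 -0.194
vertex -1.034 4.595 -0.491
vertex -1.536 4.4 -0.603
endloop
endfacet
facet normal -0.926 -0.189 0.326
outer loop
vertex -1.466 4.761 -0.194
vertex -1.536 4.4 -0.603
vertex -0.706 2.945 0.911
endloop
endfacet
facet normal -0.150 0.754 -0.640
outer loop
vertex -1.536 4.4 -0.603
vertex -1.034 4.595 -0.491
vertex -1.104 4.234 -0.9
endloop
endfacet
facet normal -0.555 -0.731 -0.398
outer loop
vertex -1.536 4.4 -0.603
vertex -1.104 4.234 -0.9
vertex -0.706 2.945 0.911
endloop
endfacet
facet normal -0.150 0.754 -0.640
outer loop
vertex -1.104 4.234 -0.9
vertex -1.034 4.595 -0.491
vertex -0.602 4.429 -0.788
endloop
endfacet
facet normal 0.404 -0.701 -0.588
outer loop
vertex -1.104 4.234 -0.9
vertex -0.602 4.429 -0.788
vertex -0.706 2.945 0.911
endloop
endfacet
facet normal -0.744 0.353 -0.567
outer loop
vertex 0.828 -0.206 -0.615
vertex 1.446 1.003 -0.672
vertex 1.621 -0.675 -1.947
endloop
endfacet
facet normal -0.455 -0.889 0.042
outer loop
vertex 2.774 -1.223 -1.068
vertex 0.828 -0.206 -0.615
vertex 1.621 -0.675 -1.947
endloop
endfacet
facet normal -0.744 0.354 -0.567
outer loop
vertex 1.621 -0.675 -1.947
vertex 1.446 1.003 -0.672
vertex 2.24 0.535 -2.004
endloop
endfacet
facet normal 0.490 -0.289 -0.823
outer loop
vertex 2.24 0.535 -2.004
vertex 2.774 -1.223 -1.068
vertex 1.621 -0.675 -1.947
endloop
endfacet
facet normal -0.490 0.289 0.823
outer loop
vertex 0.828 -0.206 -0.615
vertex 2.599 0.455 0.207
vertex 1.446 1.003 -0.672
endloop
endfacet
facet normal -0.455 -0.889 0.041
outer loop
vertex 1.98 -0.755 0.264
vertex 0.828 -0.206 -0.615
vertex 2.774 -1.223 -1.068
endloop
endfacet
facet normal -0.490 0.289 0.822
outer loop
vertex 1.98 -0.755 0.264
vertex 2.599 0.455 0.207
vertex 0.828 -0.206 -0.615
endloop
endfacet
facet normal 0.455 0.890 -0.042
outer loop
vertex 1.446 1.003 -0.672
vertex 2.599 0.455 0.207
vertex 2.24 0.535 -2.004
endloop
endfacet
facet normal 0.490 -0.289 -0.822
outer loop
vertex 3.392 -0.014 -1.125
vertex 2.774 -1.223 -1.068
vertex 2.24 0.535 -2.004
endloop
endfacet
facet normal 0.456 0.889 -0.042
outer loop
vertex 2.24 0.535 -2.004
vertex 2.599 0.455 0.207
vertex 3.392 -0.014 -1.125
endloop
endfacet
facet normal 0.744 -0.353 0.567
outer loop
vertex 3.392 -0.014 -1.125
vertex 1.98 -0.755 0.264
vertex 2.774 -1.223 -1.068
endloop
endfacet
facet normal 0.744 -0.354 0.567
outer loop
vertex 2.599 0.455 0.207
vertex 1.98 -0.755 0.264
vertex 3.392 -0.014 -1.125
endloop
endfacet
facet normal -0.498 0.853 -0.158
outer loop
vertex -0.976 -1.087 2.744
vertex -1.873 -1.504 3.321
vertex -1.055 -0.924 3.875
endloop
endfacet
facet normal 0.205 0.971 -0.126
outer loop
vertex -0.976 -1.087 2.744
vertex -1.055 -0.924 3.875
vertex -0.046 -1.198 3.405
endloop
endfacet
facet normal 0.518 0.577 -0.631
outer loop
vertex -0.976 -1.087 2.744
vertex -0.046 -1.198 3.405
vertex -0.241 -1.947 2.56
endloop
endfacet
facet normal 0.008 0.216 -0.976
outer loop
vertex -0.976 -1.087 2.744
vertex -0.241 -1.947 2.56
vertex -1.371 -2.136 2.509
endloop
endfacet
facet normal -0.619 0.386 -0.684
outer loop
vertex -0.976 -1.087 2.744
vertex -1.371 -2.136 2.509
vertex -1.873 -1.504 3.321
endloop
endfacet
facet normal 0.438 0.741 0.509
outer loop
vertex -0.046 -1.198 3.405
vertex -1.055 -0.924 3.875
vertex -0.369 -1.684 4.391
endloop
endfacet
facet normal -0.699 0.551 0.456
outer loop
vertex -1.055 -0.924 3.875
vertex -1.873 -1.504 3.321
vertex -1.499 -1.873 4.34
endloop
endfacet
facet normal -0.896 -0.205 -0.394
outer loop
vertex -1.873 -1.504 3.321
vertex -1.371 -2.136 2.509
vertex -1.694 -2.622 3.495
endloop
endfacet
facet normal 0.120 -0.481 -0.868
outer loop
vertex -1.371 -2.136 2.509
vertex -0.241 -1.947 2.56
vertex -0.685 -2.896 3.025
endloop
endfacet
facet normal 0.945 0.103 -0.310
outer loop
vertex -0.241 -1.947 2.56
vertex -0.046 -1.198 3.405
vertex 0.133 -2.316 3.579
endloop
endfacet
facet normal -0.008 -0.216 0.976
outer loop
vertex -0.764 -2.733 4.156
vertex -0.369 -1.684 4.391
vertex -1.499 -1.873 4.34
endloop
endfacet
facet normal -0.518 -0.577 0.631
outer loop
vertex -0.764 -2.733 4.156
vertex -1.499 -1.873 4.34
vertex -1.694 -2.622 3.495
endloop
endfacet
facet normal -0.205 -0.971 0.126
outer loop
vertex -0.764 -2.733 4.156
vertex -1.694 -2.622 3.495
vertex -0.685 -2.896 3.025
endloop
endfacet
facet normal 0.498 -0.853 0.158
outer loop
vertex -0.764 -2.733 4.156
vertex -0.685 -2.896 3.025
vertex 0.133 -2.316 3.579
endloop
endfacet
facet normal 0.619 -0.386 0.684
outer loop
vertex -0.764 -2.733 4.156
vertex 0.133 -2.316 3.579
vertex -0.369 -1.684 4.391
endloop
endfacet
facet normal -0.120 0.481 0.868
outer loop
vertex -1.499 -1.873 4.34
vertex -0.369 -1.684 4.391
vertex -1.055 -0.924 3.875
endloop
endfacet
facet normal -0.945 -0.103 0.310
outer loop
vertex -1.694 -2.622 3.495
vertex -1.499 -1.873 4.34
vertex -1.873 -1.504 3.321
endloop
endfacet
facet normal -0.438 -0.741 -0.509
outer loop
vertex -0.685 -2.896 3.025
vertex -1.694 -2.622 3.495
vertex -1.371 -2.136 2.509
endloop
endfacet
facet normal 0.699 -0.551 -0.456
outer loop
vertex 0.133 -2.316 3.579
vertex -0.685 -2.896 3.025
vertex -0.241 -1.947 2.56
endloop
endfacet
facet normal 0.896 0.205 0.394
outer loop
vertex -0.369 -1.684 4.391
vertex 0.133 -2.316 3.579
vertex -0.046 -1.198 3.405
endloop
endfacet

endsolid


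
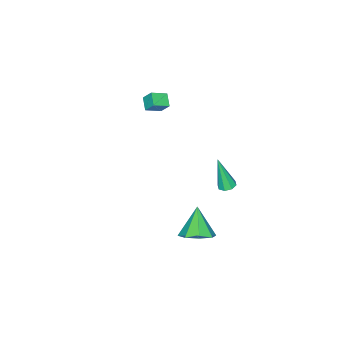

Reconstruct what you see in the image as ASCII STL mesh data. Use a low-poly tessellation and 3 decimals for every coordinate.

solid 
facet normal 0.532 0.368 -0.763
outer loop
vertex 4.597 4.732 0.397
vertex 4.052 4.19 -0.244
vertex 3.978 5.108 0.147
endloop
endfacet
facet normal -0.025 0.525 0.851
outer loop
vertex 4.597 4.732 0.397
vertex 3.978 5.108 0.147
vertex 3.128 3.55 1.084
endloop
endfacet
facet normal 0.531 0.368 -0.763
outer loop
vertex 3.978 5.108 0.147
vertex 4.052 4.19 -0.244
vertex 3.403 4.946 -0.331
endloop
endfacet
facet normal -0.595 0.627 0.503
outer loop
vertex 3.978 5.108 0.147
vertex 3.403 4.946 -0.331
vertex 3.128 3.55 1.084
endloop
endfacet
facet normal 0.531 0.368 -0.764
outer loop
vertex 3.403 4.946 -0.331
vertex 4.052 4.19 -0.244
vertex 3.208 4.341 -0.758
endloop
endfacet
facet normal -0.963 0.261 0.070
outer loop
vertex 3.403 4.946 -0.331
vertex 3.208 4.341 -0.758
vertex 3.128 3.55 1.084
endloop
endfacet
facet normal 0.531 0.369 -0.763
outer loop
vertex 3.208 4.341 -0.758
vertex 4.052 4.19 -0.244
vertex 3.508 3.649 -0.884
endloop
endfacet
facet normal -0.912 -0.360 -0.194
outer loop
vertex 3.208 4.341 -0.758
vertex 3.508 3.649 -0.884
vertex 3.128 3.55 1.084
endloop
endfacet
facet normal 0.531 0.368 -0.763
outer loop
vertex 3.508 3.649 -0.884
vertex 4.052 4.19 -0.244
vertex 4.126 3.273 -0.635
endloop
endfacet
facet normal -0.475 -0.870 -0.135
outer loop
vertex 3.508 3.649 -0.884
vertex 4.126 3.273 -0.635
vertex 3.128 3.55 1.084
endloop
endfacet
facet normal 0.531 0.368 -0.763
outer loop
vertex 4.126 3.273 -0.635
vertex 4.052 4.19 -0.244
vertex 4.701 3.435 -0.157
endloop
endfacet
facet normal 0.097 -0.972 0.213
outer loop
vertex 4.126 3.273 -0.635
vertex 4.701 3.435 -0.157
vertex 3.128 3.55 1.084
endloop
endfacet
facet normal 0.531 0.369 -0.763
outer loop
vertex 4.701 3.435 -0.157
vertex 4.052 4.19 -0.244
vertex 4.896 4.039 0.271
endloop
endfacet
facet normal 0.464 -0.607 0.645
outer loop
vertex 4.701 3.435 -0.157
vertex 4.896 4.039 0.271
vertex 3.128 3.55 1.084
endloop
endfacet
facet normal 0.531 0.368 -0.763
outer loop
vertex 4.896 4.039 0.271
vertex 4.052 4.19 -0.244
vertex 4.597 4.732 0.397
endloop
endfacet
facet normal 0.415 0.013 0.910
outer loop
vertex 4.896 4.039 0.271
vertex 4.597 4.732 0.397
vertex 3.128 3.55 1.084
endloop
endfacet
facet normal -0.020 0.291 -0.956
outer loop
vertex 0.106 2.817 -0.635
vertex -0.38 3.017 -0.564
vertex 0.113 3.205 -0.517
endloop
endfacet
facet normal 0.978 -0.076 0.193
outer loop
vertex 0.106 2.817 -0.635
vertex 0.113 3.205 -0.517
vertex -0.34 2.403 1.464
endloop
endfacet
facet normal -0.019 0.290 -0.957
outer loop
vertex 0.113 3.205 -0.517
vertex -0.38 3.017 -0.564
vertex -0.168 3.483 -0.427
endloop
endfacet
facet normal 0.706 0.585 0.398
outer loop
vertex 0.113 3.205 -0.517
vertex -0.168 3.483 -0.427
vertex -0.34 2.403 1.464
endloop
endfacet
facet normal -0.017 0.289 -0.957
outer loop
vertex -0.168 3.483 -0.427
vertex -0.38 3.017 -0.564
vertex -0.574 3.489 -0.418
endloop
endfacet
facet normal 0.024 0.867 0.497
outer loop
vertex -0.168 3.483 -0.427
vertex -0.574 3.489 -0.418
vertex -0.34 2.403 1.464
endloop
endfacet
facet normal -0.019 0.288 -0.957
outer loop
vertex -0.574 3.489 -0.418
vertex -0.38 3.017 -0.564
vertex -0.866 3.218 -0.494
endloop
endfacet
facet normal -0.672 0.603 0.431
outer loop
vertex -0.574 3.489 -0.418
vertex -0.866 3.218 -0.494
vertex -0.34 2.403 1.464
endloop
endfacet
facet normal -0.019 0.288 -0.957
outer loop
vertex -0.866 3.218 -0.494
vertex -0.38 3.017 -0.564
vertex -0.873 2.829 -0.611
endloop
endfacet
facet normal -0.970 -0.054 0.238
outer loop
vertex -0.866 3.218 -0.494
vertex -0.873 2.829 -0.611
vertex -0.34 2.403 1.464
endloop
endfacet
facet normal -0.019 0.290 -0.957
outer loop
vertex -0.873 2.829 -0.611
vertex -0.38 3.017 -0.564
vertex -0.592 2.551 -0.701
endloop
endfacet
facet normal -0.698 -0.716 0.032
outer loop
vertex -0.873 2.829 -0.611
vertex -0.592 2.551 -0.701
vertex -0.34 2.403 1.464
endloop
endfacet
facet normal -0.020 0.290 -0.957
outer loop
vertex -0.592 2.551 -0.701
vertex -0.38 3.017 -0.564
vertex -0.186 2.546 -0.711
endloop
endfacet
facet normal -0.014 -0.998 -0.067
outer loop
vertex -0.592 2.551 -0.701
vertex -0.186 2.546 -0.711
vertex -0.34 2.403 1.464
endloop
endfacet
facet normal -0.020 0.290 -0.957
outer loop
vertex -0.186 2.546 -0.711
vertex -0.38 3.017 -0.564
vertex 0.106 2.817 -0.635
endloop
endfacet
facet normal 0.680 -0.733 -0.000
outer loop
vertex -0.186 2.546 -0.711
vertex 0.106 2.817 -0.635
vertex -0.34 2.403 1.464
endloop
endfacet
facet normal -0.769 0.482 -0.421
outer loop
vertex -2.928 -2.82 2.051
vertex -2.375 -2.255 1.688
vertex -2.864 -3.344 1.334
endloop
endfacet
facet normal -0.636 -0.649 0.418
outer loop
vertex -2.065 -3.845 1.772
vertex -2.928 -2.82 2.051
vertex -2.864 -3.344 1.334
endloop
endfacet
facet normal -0.769 0.482 -0.421
outer loop
vertex -2.864 -3.344 1.334
vertex -2.375 -2.255 1.688
vertex -2.311 -2.779 0.971
endloop
endfacet
facet normal 0.073 -0.588 -0.805
outer loop
vertex -2.311 -2.779 0.971
vertex -2.065 -3.845 1.772
vertex -2.864 -3.344 1.334
endloop
endfacet
facet normal -0.073 0.588 0.805
outer loop
vertex -2.928 -2.82 2.051
vertex -1.576 -2.756 2.126
vertex -2.375 -2.255 1.688
endloop
endfacet
facet normal -0.636 -0.649 0.418
outer loop
vertex -2.129 -3.321 2.489
vertex -2.928 -2.82 2.051
vertex -2.065 -3.845 1.772
endloop
endfacet
facet normal -0.073 0.588 0.805
outer loop
vertex -2.129 -3.321 2.489
vertex -1.576 -2.756 2.126
vertex -2.928 -2.82 2.051
endloop
endfacet
facet normal 0.636 0.649 -0.418
outer loop
vertex -2.375 -2.255 1.688
vertex -1.576 -2.756 2.126
vertex -2.311 -2.779 0.971
endloop
endfacet
facet normal 0.073 -0.588 -0.805
outer loop
vertex -1.512 -3.28 1.409
vertex -2.065 -3.845 1.772
vertex -2.311 -2.779 0.971
endloop
endfacet
facet normal 0.636 0.649 -0.418
outer loop
vertex -2.311 -2.779 0.971
vertex -1.576 -2.756 2.126
vertex -1.512 -3.28 1.409
endloop
endfacet
facet normal 0.769 -0.482 0.421
outer loop
vertex -1.512 -3.28 1.409
vertex -2.129 -3.321 2.489
vertex -2.065 -3.845 1.772
endloop
endfacet
facet normal 0.769 -0.482 0.421
outer loop
vertex -1.576 -2.756 2.126
vertex -2.129 -3.321 2.489
vertex -1.512 -3.28 1.409
endloop
endfacet

endsolid


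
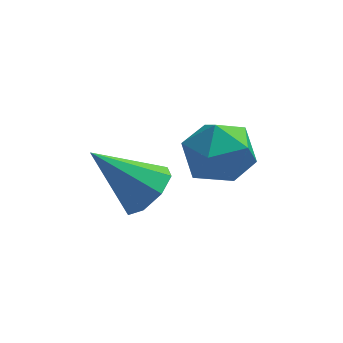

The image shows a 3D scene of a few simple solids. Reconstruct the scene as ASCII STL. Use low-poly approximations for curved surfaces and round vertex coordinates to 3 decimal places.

solid 
facet normal 0.075 0.678 0.731
outer loop
vertex 0.418 0.48 2.273
vertex 0.652 -0.22 2.898
vertex 1.345 0.238 2.402
endloop
endfacet
facet normal 0.239 0.966 0.098
outer loop
vertex 0.418 0.48 2.273
vertex 1.345 0.238 2.402
vertex 1.01 0.411 1.512
endloop
endfacet
facet normal -0.324 0.886 -0.332
outer loop
vertex 0.418 0.48 2.273
vertex 1.01 0.411 1.512
vertex 0.11 0.061 1.457
endloop
endfacet
facet normal -0.836 0.548 0.034
outer loop
vertex 0.418 0.48 2.273
vertex 0.11 0.061 1.457
vertex -0.111 -0.329 2.314
endloop
endfacet
facet normal -0.589 0.420 0.691
outer loop
vertex 0.418 0.48 2.273
vertex -0.111 -0.329 2.314
vertex 0.652 -0.22 2.898
endloop
endfacet
facet normal 0.782 0.597 -0.179
outer loop
vertex 1.01 0.411 1.512
vertex 1.345 0.238 2.402
vertex 1.611 -0.331 1.666
endloop
endfacet
facet normal 0.518 0.131 0.845
outer loop
vertex 1.345 0.238 2.402
vertex 0.652 -0.22 2.898
vertex 1.39 -0.721 2.523
endloop
endfacet
facet normal -0.556 -0.288 0.780
outer loop
vertex 0.652 -0.22 2.898
vertex -0.111 -0.329 2.314
vertex 0.49 -1.071 2.468
endloop
endfacet
facet normal -0.956 -0.081 -0.283
outer loop
vertex -0.111 -0.329 2.314
vertex 0.11 0.061 1.457
vertex 0.155 -0.898 1.578
endloop
endfacet
facet normal -0.128 0.467 -0.875
outer loop
vertex 0.11 0.061 1.457
vertex 1.01 0.411 1.512
vertex 0.848 -0.44 1.082
endloop
endfacet
facet normal 0.836 -0.548 -0.034
outer loop
vertex 1.082 -1.14 1.707
vertex 1.611 -0.331 1.666
vertex 1.39 -0.721 2.523
endloop
endfacet
facet normal 0.324 -0.886 0.332
outer loop
vertex 1.082 -1.14 1.707
vertex 1.39 -0.721 2.523
vertex 0.49 -1.071 2.468
endloop
endfacet
facet normal -0.239 -0.966 -0.098
outer loop
vertex 1.082 -1.14 1.707
vertex 0.49 -1.071 2.468
vertex 0.155 -0.898 1.578
endloop
endfacet
facet normal -0.075 -0.678 -0.731
outer loop
vertex 1.082 -1.14 1.707
vertex 0.155 -0.898 1.578
vertex 0.848 -0.44 1.082
endloop
endfacet
facet normal 0.589 -0.420 -0.691
outer loop
vertex 1.082 -1.14 1.707
vertex 0.848 -0.44 1.082
vertex 1.611 -0.331 1.666
endloop
endfacet
facet normal 0.956 0.081 0.283
outer loop
vertex 1.39 -0.721 2.523
vertex 1.611 -0.331 1.666
vertex 1.345 0.238 2.402
endloop
endfacet
facet normal 0.128 -0.467 0.875
outer loop
vertex 0.49 -1.071 2.468
vertex 1.39 -0.721 2.523
vertex 0.652 -0.22 2.898
endloop
endfacet
facet normal -0.782 -0.597 0.179
outer loop
vertex 0.155 -0.898 1.578
vertex 0.49 -1.071 2.468
vertex -0.111 -0.329 2.314
endloop
endfacet
facet normal -0.518 -0.131 -0.845
outer loop
vertex 0.848 -0.44 1.082
vertex 0.155 -0.898 1.578
vertex 0.11 0.061 1.457
endloop
endfacet
facet normal 0.556 0.288 -0.780
outer loop
vertex 1.611 -0.331 1.666
vertex 0.848 -0.44 1.082
vertex 1.01 0.411 1.512
endloop
endfacet
facet normal 0.727 -0.110 -0.678
outer loop
vertex -0.392 -1.977 2.96
vertex -0.802 -2.494 2.604
vertex -0.732 -1.748 2.558
endloop
endfacet
facet normal 0.047 0.885 0.464
outer loop
vertex -0.392 -1.977 2.96
vertex -0.732 -1.748 2.558
vertex -2.038 -2.306 3.756
endloop
endfacet
facet normal 0.727 -0.110 -0.678
outer loop
vertex -0.732 -1.748 2.558
vertex -0.802 -2.494 2.604
vertex -1.113 -1.956 2.183
endloop
endfacet
facet normal -0.435 0.899 -0.056
outer loop
vertex -0.732 -1.748 2.558
vertex -1.113 -1.956 2.183
vertex -2.038 -2.306 3.756
endloop
endfacet
facet normal 0.727 -0.111 -0.678
outer loop
vertex -1.113 -1.956 2.183
vertex -0.802 -2.494 2.604
vertex -1.313 -2.479 2.054
endloop
endfacet
facet normal -0.823 0.411 -0.392
outer loop
vertex -1.113 -1.956 2.183
vertex -1.313 -2.479 2.054
vertex -2.038 -2.306 3.756
endloop
endfacet
facet normal 0.727 -0.110 -0.678
outer loop
vertex -1.313 -2.479 2.054
vertex -0.802 -2.494 2.604
vertex -1.213 -3.01 2.247
endloop
endfacet
facet normal -0.890 -0.294 -0.349
outer loop
vertex -1.313 -2.479 2.054
vertex -1.213 -3.01 2.247
vertex -2.038 -2.306 3.756
endloop
endfacet
facet normal 0.727 -0.110 -0.678
outer loop
vertex -1.213 -3.01 2.247
vertex -0.802 -2.494 2.604
vertex -0.873 -3.239 2.649
endloop
endfacet
facet normal -0.596 -0.801 0.048
outer loop
vertex -1.213 -3.01 2.247
vertex -0.873 -3.239 2.649
vertex -2.038 -2.306 3.756
endloop
endfacet
facet normal 0.726 -0.110 -0.679
outer loop
vertex -0.873 -3.239 2.649
vertex -0.802 -2.494 2.604
vertex -0.491 -3.031 3.024
endloop
endfacet
facet normal -0.113 -0.815 0.568
outer loop
vertex -0.873 -3.239 2.649
vertex -0.491 -3.031 3.024
vertex -2.038 -2.306 3.756
endloop
endfacet
facet normal 0.727 -0.109 -0.678
outer loop
vertex -0.491 -3.031 3.024
vertex -0.802 -2.494 2.604
vertex -0.292 -2.508 3.153
endloop
endfacet
facet normal 0.274 -0.327 0.904
outer loop
vertex -0.491 -3.031 3.024
vertex -0.292 -2.508 3.153
vertex -2.038 -2.306 3.756
endloop
endfacet
facet normal 0.727 -0.110 -0.678
outer loop
vertex -0.292 -2.508 3.153
vertex -0.802 -2.494 2.604
vertex -0.392 -1.977 2.96
endloop
endfacet
facet normal 0.341 0.377 0.861
outer loop
vertex -0.292 -2.508 3.153
vertex -0.392 -1.977 2.96
vertex -2.038 -2.306 3.756
endloop
endfacet

endsolid


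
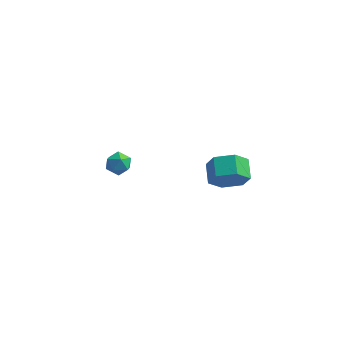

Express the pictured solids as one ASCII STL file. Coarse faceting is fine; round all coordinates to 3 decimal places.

solid 
facet normal -0.405 0.867 0.290
outer loop
vertex -1.754 0.324 -2.595
vertex -2.34 0.025 -2.519
vertex -1.915 0.054 -2.012
endloop
endfacet
facet normal 0.286 0.837 0.467
outer loop
vertex -1.754 0.324 -2.595
vertex -1.915 0.054 -2.012
vertex -1.303 -0.021 -2.253
endloop
endfacet
facet normal 0.663 0.737 -0.131
outer loop
vertex -1.754 0.324 -2.595
vertex -1.303 -0.021 -2.253
vertex -1.349 -0.096 -2.909
endloop
endfacet
facet normal 0.205 0.705 -0.678
outer loop
vertex -1.754 0.324 -2.595
vertex -1.349 -0.096 -2.909
vertex -1.99 -0.068 -3.074
endloop
endfacet
facet normal -0.455 0.786 -0.419
outer loop
vertex -1.754 0.324 -2.595
vertex -1.99 -0.068 -3.074
vertex -2.34 0.025 -2.519
endloop
endfacet
facet normal 0.381 0.268 0.885
outer loop
vertex -1.303 -0.021 -2.253
vertex -1.915 0.054 -2.012
vertex -1.61 -0.532 -1.966
endloop
endfacet
facet normal -0.736 0.315 0.599
outer loop
vertex -1.915 0.054 -2.012
vertex -2.34 0.025 -2.519
vertex -2.251 -0.504 -2.131
endloop
endfacet
facet normal -0.817 0.184 -0.546
outer loop
vertex -2.34 0.025 -2.519
vertex -1.99 -0.068 -3.074
vertex -2.297 -0.579 -2.787
endloop
endfacet
facet normal 0.251 0.055 -0.966
outer loop
vertex -1.99 -0.068 -3.074
vertex -1.349 -0.096 -2.909
vertex -1.685 -0.654 -3.028
endloop
endfacet
facet normal 0.991 0.107 -0.082
outer loop
vertex -1.349 -0.096 -2.909
vertex -1.303 -0.021 -2.253
vertex -1.26 -0.625 -2.521
endloop
endfacet
facet normal -0.205 -0.705 0.678
outer loop
vertex -1.846 -0.924 -2.445
vertex -1.61 -0.532 -1.966
vertex -2.251 -0.504 -2.131
endloop
endfacet
facet normal -0.663 -0.737 0.131
outer loop
vertex -1.846 -0.924 -2.445
vertex -2.251 -0.504 -2.131
vertex -2.297 -0.579 -2.787
endloop
endfacet
facet normal -0.286 -0.837 -0.467
outer loop
vertex -1.846 -0.924 -2.445
vertex -2.297 -0.579 -2.787
vertex -1.685 -0.654 -3.028
endloop
endfacet
facet normal 0.405 -0.867 -0.290
outer loop
vertex -1.846 -0.924 -2.445
vertex -1.685 -0.654 -3.028
vertex -1.26 -0.625 -2.521
endloop
endfacet
facet normal 0.455 -0.786 0.419
outer loop
vertex -1.846 -0.924 -2.445
vertex -1.26 -0.625 -2.521
vertex -1.61 -0.532 -1.966
endloop
endfacet
facet normal -0.251 -0.055 0.966
outer loop
vertex -2.251 -0.504 -2.131
vertex -1.61 -0.532 -1.966
vertex -1.915 0.054 -2.012
endloop
endfacet
facet normal -0.991 -0.107 0.082
outer loop
vertex -2.297 -0.579 -2.787
vertex -2.251 -0.504 -2.131
vertex -2.34 0.025 -2.519
endloop
endfacet
facet normal -0.381 -0.268 -0.885
outer loop
vertex -1.685 -0.654 -3.028
vertex -2.297 -0.579 -2.787
vertex -1.99 -0.068 -3.074
endloop
endfacet
facet normal 0.736 -0.315 -0.599
outer loop
vertex -1.26 -0.625 -2.521
vertex -1.685 -0.654 -3.028
vertex -1.349 -0.096 -2.909
endloop
endfacet
facet normal 0.817 -0.184 0.546
outer loop
vertex -1.61 -0.532 -1.966
vertex -1.26 -0.625 -2.521
vertex -1.303 -0.021 -2.253
endloop
endfacet
facet normal 0.327 -0.861 -0.390
outer loop
vertex 4.474 -2.778 0.086
vertex 4.005 -3.235 0.703
vertex 3.625 -3.023 -0.084
endloop
endfacet
facet normal 0.057 0.429 -0.902
outer loop
vertex 4.474 -2.778 0.086
vertex 3.625 -3.023 -0.084
vertex 4.144 -1.908 0.479
endloop
endfacet
facet normal 0.057 0.429 -0.902
outer loop
vertex 4.144 -1.908 0.479
vertex 3.625 -3.023 -0.084
vertex 3.295 -2.153 0.309
endloop
endfacet
facet normal -0.326 0.861 0.389
outer loop
vertex 4.144 -1.908 0.479
vertex 3.295 -2.153 0.309
vertex 3.675 -2.365 1.097
endloop
endfacet
facet normal 0.327 -0.861 -0.390
outer loop
vertex 3.625 -3.023 -0.084
vertex 4.005 -3.235 0.703
vertex 3.156 -3.48 0.533
endloop
endfacet
facet normal -0.788 -0.021 -0.615
outer loop
vertex 3.625 -3.023 -0.084
vertex 3.156 -3.48 0.533
vertex 3.295 -2.153 0.309
endloop
endfacet
facet normal -0.788 -0.021 -0.615
outer loop
vertex 3.295 -2.153 0.309
vertex 3.156 -3.48 0.533
vertex 2.826 -2.611 0.926
endloop
endfacet
facet normal -0.328 0.861 0.390
outer loop
vertex 3.295 -2.153 0.309
vertex 2.826 -2.611 0.926
vertex 3.675 -2.365 1.097
endloop
endfacet
facet normal 0.326 -0.861 -0.389
outer loop
vertex 3.156 -3.48 0.533
vertex 4.005 -3.235 0.703
vertex 3.536 -3.692 1.321
endloop
endfacet
facet normal -0.845 -0.451 0.286
outer loop
vertex 3.156 -3.48 0.533
vertex 3.536 -3.692 1.321
vertex 2.826 -2.611 0.926
endloop
endfacet
facet normal -0.845 -0.450 0.287
outer loop
vertex 2.826 -2.611 0.926
vertex 3.536 -3.692 1.321
vertex 3.206 -2.822 1.714
endloop
endfacet
facet normal -0.328 0.861 0.389
outer loop
vertex 2.826 -2.611 0.926
vertex 3.206 -2.822 1.714
vertex 3.675 -2.365 1.097
endloop
endfacet
facet normal 0.326 -0.861 -0.389
outer loop
vertex 3.536 -3.692 1.321
vertex 4.005 -3.235 0.703
vertex 4.385 -3.447 1.491
endloop
endfacet
facet normal -0.057 -0.429 0.902
outer loop
vertex 3.536 -3.692 1.321
vertex 4.385 -3.447 1.491
vertex 3.206 -2.822 1.714
endloop
endfacet
facet normal -0.057 -0.429 0.902
outer loop
vertex 3.206 -2.822 1.714
vertex 4.385 -3.447 1.491
vertex 4.055 -2.577 1.884
endloop
endfacet
facet normal -0.327 0.861 0.390
outer loop
vertex 3.206 -2.822 1.714
vertex 4.055 -2.577 1.884
vertex 3.675 -2.365 1.097
endloop
endfacet
facet normal 0.328 -0.861 -0.390
outer loop
vertex 4.385 -3.447 1.491
vertex 4.005 -3.235 0.703
vertex 4.854 -2.989 0.874
endloop
endfacet
facet normal 0.788 0.021 0.615
outer loop
vertex 4.385 -3.447 1.491
vertex 4.854 -2.989 0.874
vertex 4.055 -2.577 1.884
endloop
endfacet
facet normal 0.788 0.021 0.615
outer loop
vertex 4.055 -2.577 1.884
vertex 4.854 -2.989 0.874
vertex 4.524 -2.12 1.267
endloop
endfacet
facet normal -0.327 0.861 0.390
outer loop
vertex 4.055 -2.577 1.884
vertex 4.524 -2.12 1.267
vertex 3.675 -2.365 1.097
endloop
endfacet
facet normal 0.328 -0.861 -0.389
outer loop
vertex 4.854 -2.989 0.874
vertex 4.005 -3.235 0.703
vertex 4.474 -2.778 0.086
endloop
endfacet
facet normal 0.845 0.451 -0.287
outer loop
vertex 4.854 -2.989 0.874
vertex 4.474 -2.778 0.086
vertex 4.524 -2.12 1.267
endloop
endfacet
facet normal 0.846 0.450 -0.287
outer loop
vertex 4.524 -2.12 1.267
vertex 4.474 -2.778 0.086
vertex 4.144 -1.908 0.479
endloop
endfacet
facet normal -0.326 0.861 0.389
outer loop
vertex 4.524 -2.12 1.267
vertex 4.144 -1.908 0.479
vertex 3.675 -2.365 1.097
endloop
endfacet

endsolid
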